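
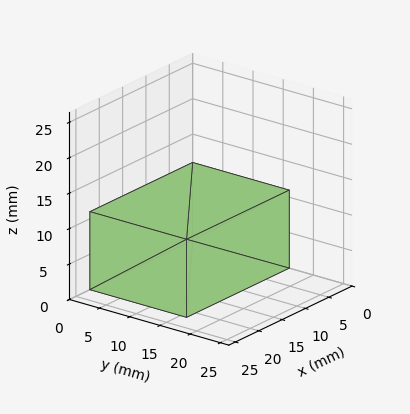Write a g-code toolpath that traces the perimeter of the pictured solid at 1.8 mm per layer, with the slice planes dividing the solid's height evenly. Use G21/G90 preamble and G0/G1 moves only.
Reading the render: the shape is a rectangular box, roughly 22 × 16 mm footprint and 11 mm tall (dimensions read to the nearest mm from the axis ticks). For the g-code, the solid's height is divided into equal slices at the stated Δz and each level perimeter traced with G1 moves after a G0 lift.

; perimeter-only toolpath
G21 ; units = mm
G90 ; absolute positioning
G28 ; home
; layer 1
G0 Z1.8
G0 X0.0 Y0.0
G1 X22.0 Y0.0
G1 X22.0 Y16.0
G1 X0.0 Y16.0
G1 X0.0 Y0.0
; layer 2
G0 Z3.7
G0 X0.0 Y0.0
G1 X22.0 Y0.0
G1 X22.0 Y16.0
G1 X0.0 Y16.0
G1 X0.0 Y0.0
; layer 3
G0 Z5.5
G0 X0.0 Y0.0
G1 X22.0 Y0.0
G1 X22.0 Y16.0
G1 X0.0 Y16.0
G1 X0.0 Y0.0
; layer 4
G0 Z7.3
G0 X0.0 Y0.0
G1 X22.0 Y0.0
G1 X22.0 Y16.0
G1 X0.0 Y16.0
G1 X0.0 Y0.0
; layer 5
G0 Z9.2
G0 X0.0 Y0.0
G1 X22.0 Y0.0
G1 X22.0 Y16.0
G1 X0.0 Y16.0
G1 X0.0 Y0.0
; layer 6
G0 Z11.0
G0 X0.0 Y0.0
G1 X22.0 Y0.0
G1 X22.0 Y16.0
G1 X0.0 Y16.0
G1 X0.0 Y0.0
M2 ; end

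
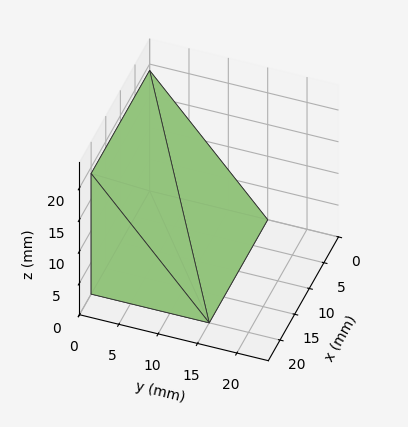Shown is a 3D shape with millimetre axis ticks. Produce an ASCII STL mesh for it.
Reading the render: the shape is a wedge (ramp): 20 × 15 mm base, rising to 19 mm along the y=0 edge and sloping linearly to z=0 at y=15 (dimensions read to the nearest mm from the axis ticks). For the STL, each face is triangulated and given an outward normal.

solid part
  facet normal 0.0000 0.0000 -1.0000
    outer loop
      vertex 20.00 15.00 0.00
      vertex 20.00 0.00 0.00
      vertex 0.00 0.00 0.00
    endloop
  endfacet
  facet normal 0.0000 0.0000 -1.0000
    outer loop
      vertex 0.00 15.00 0.00
      vertex 20.00 15.00 0.00
      vertex 0.00 0.00 0.00
    endloop
  endfacet
  facet normal 0.0000 -1.0000 0.0000
    outer loop
      vertex 0.00 0.00 0.00
      vertex 20.00 0.00 0.00
      vertex 20.00 0.00 19.00
    endloop
  endfacet
  facet normal 0.0000 -1.0000 0.0000
    outer loop
      vertex 0.00 0.00 0.00
      vertex 20.00 0.00 19.00
      vertex 0.00 0.00 19.00
    endloop
  endfacet
  facet normal 0.0000 0.7849 0.6196
    outer loop
      vertex 0.00 0.00 19.00
      vertex 20.00 0.00 19.00
      vertex 20.00 15.00 0.00
    endloop
  endfacet
  facet normal 0.0000 0.7849 0.6196
    outer loop
      vertex 0.00 0.00 19.00
      vertex 20.00 15.00 0.00
      vertex 0.00 15.00 0.00
    endloop
  endfacet
  facet normal -1.0000 0.0000 0.0000
    outer loop
      vertex 0.00 0.00 19.00
      vertex 0.00 15.00 0.00
      vertex 0.00 0.00 0.00
    endloop
  endfacet
  facet normal 1.0000 0.0000 0.0000
    outer loop
      vertex 20.00 0.00 0.00
      vertex 20.00 15.00 0.00
      vertex 20.00 0.00 19.00
    endloop
  endfacet
endsolid part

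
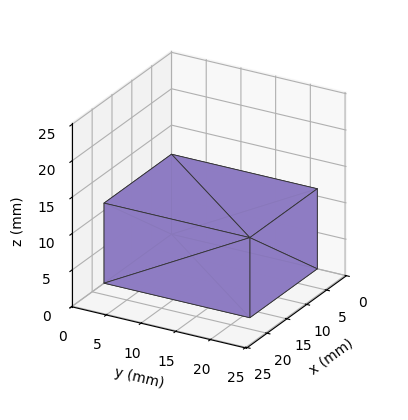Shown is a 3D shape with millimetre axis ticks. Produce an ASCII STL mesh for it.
Reading the render: the shape is a rectangular box, roughly 17 × 21 mm footprint and 11 mm tall (dimensions read to the nearest mm from the axis ticks). For the STL, each face is triangulated and given an outward normal.

solid part
  facet normal 0.0000 0.0000 -1.0000
    outer loop
      vertex 17.00 21.00 0.00
      vertex 17.00 0.00 0.00
      vertex 0.00 0.00 0.00
    endloop
  endfacet
  facet normal 0.0000 0.0000 -1.0000
    outer loop
      vertex 0.00 21.00 0.00
      vertex 17.00 21.00 0.00
      vertex 0.00 0.00 0.00
    endloop
  endfacet
  facet normal 0.0000 0.0000 1.0000
    outer loop
      vertex 0.00 0.00 11.00
      vertex 17.00 0.00 11.00
      vertex 17.00 21.00 11.00
    endloop
  endfacet
  facet normal 0.0000 0.0000 1.0000
    outer loop
      vertex 0.00 0.00 11.00
      vertex 17.00 21.00 11.00
      vertex 0.00 21.00 11.00
    endloop
  endfacet
  facet normal 0.0000 -1.0000 0.0000
    outer loop
      vertex 0.00 0.00 0.00
      vertex 17.00 0.00 0.00
      vertex 17.00 0.00 11.00
    endloop
  endfacet
  facet normal 0.0000 -1.0000 0.0000
    outer loop
      vertex 0.00 0.00 0.00
      vertex 17.00 0.00 11.00
      vertex 0.00 0.00 11.00
    endloop
  endfacet
  facet normal 0.0000 1.0000 0.0000
    outer loop
      vertex 17.00 21.00 11.00
      vertex 17.00 21.00 0.00
      vertex 0.00 21.00 0.00
    endloop
  endfacet
  facet normal 0.0000 1.0000 0.0000
    outer loop
      vertex 0.00 21.00 11.00
      vertex 17.00 21.00 11.00
      vertex 0.00 21.00 0.00
    endloop
  endfacet
  facet normal -1.0000 0.0000 0.0000
    outer loop
      vertex 0.00 21.00 11.00
      vertex 0.00 21.00 0.00
      vertex 0.00 0.00 0.00
    endloop
  endfacet
  facet normal -1.0000 0.0000 0.0000
    outer loop
      vertex 0.00 0.00 11.00
      vertex 0.00 21.00 11.00
      vertex 0.00 0.00 0.00
    endloop
  endfacet
  facet normal 1.0000 0.0000 0.0000
    outer loop
      vertex 17.00 0.00 0.00
      vertex 17.00 21.00 0.00
      vertex 17.00 21.00 11.00
    endloop
  endfacet
  facet normal 1.0000 0.0000 0.0000
    outer loop
      vertex 17.00 0.00 0.00
      vertex 17.00 21.00 11.00
      vertex 17.00 0.00 11.00
    endloop
  endfacet
endsolid part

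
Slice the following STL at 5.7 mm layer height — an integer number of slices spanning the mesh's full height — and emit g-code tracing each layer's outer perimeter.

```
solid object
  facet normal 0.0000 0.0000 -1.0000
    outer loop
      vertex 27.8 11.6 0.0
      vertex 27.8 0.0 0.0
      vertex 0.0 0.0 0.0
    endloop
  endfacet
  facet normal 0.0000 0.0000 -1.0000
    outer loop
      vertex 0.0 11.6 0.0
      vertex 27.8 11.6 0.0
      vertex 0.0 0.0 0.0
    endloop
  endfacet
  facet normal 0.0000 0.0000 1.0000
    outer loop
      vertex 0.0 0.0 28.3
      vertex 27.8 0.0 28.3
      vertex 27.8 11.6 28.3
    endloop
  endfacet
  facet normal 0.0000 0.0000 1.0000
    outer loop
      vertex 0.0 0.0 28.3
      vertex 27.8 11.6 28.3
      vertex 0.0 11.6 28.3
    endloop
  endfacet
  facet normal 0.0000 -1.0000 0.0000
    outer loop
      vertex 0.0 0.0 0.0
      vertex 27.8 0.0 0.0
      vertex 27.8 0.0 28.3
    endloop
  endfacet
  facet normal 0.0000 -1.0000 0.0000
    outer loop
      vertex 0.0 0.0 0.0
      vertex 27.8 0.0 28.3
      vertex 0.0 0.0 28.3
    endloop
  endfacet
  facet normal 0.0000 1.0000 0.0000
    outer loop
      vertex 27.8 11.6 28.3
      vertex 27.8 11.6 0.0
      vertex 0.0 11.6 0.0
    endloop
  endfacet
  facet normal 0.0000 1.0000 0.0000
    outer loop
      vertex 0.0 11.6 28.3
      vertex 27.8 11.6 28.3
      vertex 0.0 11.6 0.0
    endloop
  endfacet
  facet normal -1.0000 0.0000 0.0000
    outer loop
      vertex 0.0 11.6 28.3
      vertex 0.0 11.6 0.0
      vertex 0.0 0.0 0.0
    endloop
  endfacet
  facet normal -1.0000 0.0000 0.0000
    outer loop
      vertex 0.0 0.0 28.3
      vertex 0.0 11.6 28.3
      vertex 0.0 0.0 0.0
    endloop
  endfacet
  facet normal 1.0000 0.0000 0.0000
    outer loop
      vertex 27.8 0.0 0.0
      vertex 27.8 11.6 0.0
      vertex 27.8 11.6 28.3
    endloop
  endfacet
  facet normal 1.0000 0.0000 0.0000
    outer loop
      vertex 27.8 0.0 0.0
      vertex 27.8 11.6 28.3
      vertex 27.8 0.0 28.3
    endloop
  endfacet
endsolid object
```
; perimeter-only toolpath
G21 ; units = mm
G90 ; absolute positioning
G28 ; home
; layer 1
G0 Z5.7
G0 X0.0 Y0.0
G1 X27.8 Y0.0
G1 X27.8 Y11.6
G1 X0.0 Y11.6
G1 X0.0 Y0.0
; layer 2
G0 Z11.3
G0 X0.0 Y0.0
G1 X27.8 Y0.0
G1 X27.8 Y11.6
G1 X0.0 Y11.6
G1 X0.0 Y0.0
; layer 3
G0 Z17.0
G0 X0.0 Y0.0
G1 X27.8 Y0.0
G1 X27.8 Y11.6
G1 X0.0 Y11.6
G1 X0.0 Y0.0
; layer 4
G0 Z22.6
G0 X0.0 Y0.0
G1 X27.8 Y0.0
G1 X27.8 Y11.6
G1 X0.0 Y11.6
G1 X0.0 Y0.0
; layer 5
G0 Z28.3
G0 X0.0 Y0.0
G1 X27.8 Y0.0
G1 X27.8 Y11.6
G1 X0.0 Y11.6
G1 X0.0 Y0.0
M2 ; end

The solid is a rectangular box, roughly 27.8 × 11.6 mm footprint and 28.3 mm tall. Slicing at Δz = 5.7 mm — 5 equal slices spanning the solid's height, so layer i sits at z = i·h/5 — gives 5 non-empty perimeters. Each is a 4-segment closed polygon; G0 lifts to the layer z and rapids to the start vertex, then G1 traces the edges.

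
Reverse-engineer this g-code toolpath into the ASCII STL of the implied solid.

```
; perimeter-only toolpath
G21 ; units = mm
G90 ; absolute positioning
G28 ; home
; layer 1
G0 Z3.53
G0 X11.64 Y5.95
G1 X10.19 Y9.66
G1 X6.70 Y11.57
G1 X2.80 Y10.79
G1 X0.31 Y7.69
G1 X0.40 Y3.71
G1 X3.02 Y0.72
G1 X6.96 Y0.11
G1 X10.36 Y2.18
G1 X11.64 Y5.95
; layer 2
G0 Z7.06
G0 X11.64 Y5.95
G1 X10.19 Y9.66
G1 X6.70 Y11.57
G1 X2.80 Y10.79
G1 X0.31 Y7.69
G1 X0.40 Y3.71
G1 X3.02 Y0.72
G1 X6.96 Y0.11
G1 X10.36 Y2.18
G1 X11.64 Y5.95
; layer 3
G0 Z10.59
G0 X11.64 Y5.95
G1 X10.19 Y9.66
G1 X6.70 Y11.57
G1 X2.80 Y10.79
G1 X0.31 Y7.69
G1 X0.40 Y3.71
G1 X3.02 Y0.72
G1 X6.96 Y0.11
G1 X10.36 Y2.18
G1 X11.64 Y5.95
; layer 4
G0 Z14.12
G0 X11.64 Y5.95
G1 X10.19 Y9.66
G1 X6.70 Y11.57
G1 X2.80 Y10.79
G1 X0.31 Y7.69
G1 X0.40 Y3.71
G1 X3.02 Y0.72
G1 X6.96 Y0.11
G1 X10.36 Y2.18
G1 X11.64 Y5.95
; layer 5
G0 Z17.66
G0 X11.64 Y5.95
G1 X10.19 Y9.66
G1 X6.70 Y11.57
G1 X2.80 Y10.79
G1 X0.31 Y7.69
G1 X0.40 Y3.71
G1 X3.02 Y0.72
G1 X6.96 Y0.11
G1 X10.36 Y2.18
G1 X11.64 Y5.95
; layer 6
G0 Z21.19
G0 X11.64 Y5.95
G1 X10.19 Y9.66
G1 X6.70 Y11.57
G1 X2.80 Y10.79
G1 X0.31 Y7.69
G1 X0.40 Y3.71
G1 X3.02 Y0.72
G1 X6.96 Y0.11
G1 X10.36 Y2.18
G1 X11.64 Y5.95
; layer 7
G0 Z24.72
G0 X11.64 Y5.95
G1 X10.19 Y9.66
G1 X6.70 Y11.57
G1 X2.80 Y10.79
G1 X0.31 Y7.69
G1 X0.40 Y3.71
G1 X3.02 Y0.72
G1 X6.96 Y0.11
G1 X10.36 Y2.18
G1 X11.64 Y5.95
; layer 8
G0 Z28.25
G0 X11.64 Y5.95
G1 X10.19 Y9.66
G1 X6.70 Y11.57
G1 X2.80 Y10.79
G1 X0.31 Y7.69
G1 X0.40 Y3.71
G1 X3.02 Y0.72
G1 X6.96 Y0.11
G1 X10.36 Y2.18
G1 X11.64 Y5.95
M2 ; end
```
solid part
  facet normal 0.0000 0.0000 -1.0000
    outer loop
      vertex 6.70 11.57 0.00
      vertex 10.19 9.66 0.00
      vertex 11.64 5.95 0.00
    endloop
  endfacet
  facet normal 0.0000 0.0000 -1.0000
    outer loop
      vertex 2.80 10.79 0.00
      vertex 6.70 11.57 0.00
      vertex 11.64 5.95 0.00
    endloop
  endfacet
  facet normal 0.0000 0.0000 -1.0000
    outer loop
      vertex 0.31 7.69 0.00
      vertex 2.80 10.79 0.00
      vertex 11.64 5.95 0.00
    endloop
  endfacet
  facet normal 0.0000 0.0000 -1.0000
    outer loop
      vertex 0.40 3.71 0.00
      vertex 0.31 7.69 0.00
      vertex 11.64 5.95 0.00
    endloop
  endfacet
  facet normal 0.0000 0.0000 -1.0000
    outer loop
      vertex 3.02 0.72 0.00
      vertex 0.40 3.71 0.00
      vertex 11.64 5.95 0.00
    endloop
  endfacet
  facet normal 0.0000 0.0000 -1.0000
    outer loop
      vertex 6.96 0.11 0.00
      vertex 3.02 0.72 0.00
      vertex 11.64 5.95 0.00
    endloop
  endfacet
  facet normal 0.0000 0.0000 -1.0000
    outer loop
      vertex 10.36 2.18 0.00
      vertex 6.96 0.11 0.00
      vertex 11.64 5.95 0.00
    endloop
  endfacet
  facet normal 0.0000 0.0000 1.0000
    outer loop
      vertex 11.64 5.95 28.25
      vertex 10.19 9.66 28.25
      vertex 6.70 11.57 28.25
    endloop
  endfacet
  facet normal 0.0000 0.0000 1.0000
    outer loop
      vertex 11.64 5.95 28.25
      vertex 6.70 11.57 28.25
      vertex 2.80 10.79 28.25
    endloop
  endfacet
  facet normal 0.0000 0.0000 1.0000
    outer loop
      vertex 11.64 5.95 28.25
      vertex 2.80 10.79 28.25
      vertex 0.31 7.69 28.25
    endloop
  endfacet
  facet normal 0.0000 0.0000 1.0000
    outer loop
      vertex 11.64 5.95 28.25
      vertex 0.31 7.69 28.25
      vertex 0.40 3.71 28.25
    endloop
  endfacet
  facet normal 0.0000 0.0000 1.0000
    outer loop
      vertex 11.64 5.95 28.25
      vertex 0.40 3.71 28.25
      vertex 3.02 0.72 28.25
    endloop
  endfacet
  facet normal 0.0000 0.0000 1.0000
    outer loop
      vertex 11.64 5.95 28.25
      vertex 3.02 0.72 28.25
      vertex 6.96 0.11 28.25
    endloop
  endfacet
  facet normal 0.0000 0.0000 1.0000
    outer loop
      vertex 11.64 5.95 28.25
      vertex 6.96 0.11 28.25
      vertex 10.36 2.18 28.25
    endloop
  endfacet
  facet normal 0.9314 0.3640 0.0000
    outer loop
      vertex 11.64 5.95 0.00
      vertex 10.19 9.66 0.00
      vertex 10.19 9.66 28.25
    endloop
  endfacet
  facet normal 0.9314 0.3640 0.0000
    outer loop
      vertex 11.64 5.95 0.00
      vertex 10.19 9.66 28.25
      vertex 11.64 5.95 28.25
    endloop
  endfacet
  facet normal 0.4801 0.8772 0.0000
    outer loop
      vertex 10.19 9.66 0.00
      vertex 6.70 11.57 0.00
      vertex 6.70 11.57 28.25
    endloop
  endfacet
  facet normal 0.4801 0.8772 0.0000
    outer loop
      vertex 10.19 9.66 0.00
      vertex 6.70 11.57 28.25
      vertex 10.19 9.66 28.25
    endloop
  endfacet
  facet normal -0.1961 0.9806 0.0000
    outer loop
      vertex 6.70 11.57 0.00
      vertex 2.80 10.79 0.00
      vertex 2.80 10.79 28.25
    endloop
  endfacet
  facet normal -0.1961 0.9806 0.0000
    outer loop
      vertex 6.70 11.57 0.00
      vertex 2.80 10.79 28.25
      vertex 6.70 11.57 28.25
    endloop
  endfacet
  facet normal -0.7796 0.6262 0.0000
    outer loop
      vertex 2.80 10.79 0.00
      vertex 0.31 7.69 0.00
      vertex 0.31 7.69 28.25
    endloop
  endfacet
  facet normal -0.7796 0.6262 0.0000
    outer loop
      vertex 2.80 10.79 0.00
      vertex 0.31 7.69 28.25
      vertex 2.80 10.79 28.25
    endloop
  endfacet
  facet normal -0.9997 -0.0226 0.0000
    outer loop
      vertex 0.31 7.69 0.00
      vertex 0.40 3.71 0.00
      vertex 0.40 3.71 28.25
    endloop
  endfacet
  facet normal -0.9997 -0.0226 0.0000
    outer loop
      vertex 0.31 7.69 0.00
      vertex 0.40 3.71 28.25
      vertex 0.31 7.69 28.25
    endloop
  endfacet
  facet normal -0.7521 -0.6590 0.0000
    outer loop
      vertex 0.40 3.71 0.00
      vertex 3.02 0.72 0.00
      vertex 3.02 0.72 28.25
    endloop
  endfacet
  facet normal -0.7521 -0.6590 0.0000
    outer loop
      vertex 0.40 3.71 0.00
      vertex 3.02 0.72 28.25
      vertex 0.40 3.71 28.25
    endloop
  endfacet
  facet normal -0.1530 -0.9882 0.0000
    outer loop
      vertex 3.02 0.72 0.00
      vertex 6.96 0.11 0.00
      vertex 6.96 0.11 28.25
    endloop
  endfacet
  facet normal -0.1530 -0.9882 0.0000
    outer loop
      vertex 3.02 0.72 0.00
      vertex 6.96 0.11 28.25
      vertex 3.02 0.72 28.25
    endloop
  endfacet
  facet normal 0.5200 -0.8542 0.0000
    outer loop
      vertex 6.96 0.11 0.00
      vertex 10.36 2.18 0.00
      vertex 10.36 2.18 28.25
    endloop
  endfacet
  facet normal 0.5200 -0.8542 0.0000
    outer loop
      vertex 6.96 0.11 0.00
      vertex 10.36 2.18 28.25
      vertex 6.96 0.11 28.25
    endloop
  endfacet
  facet normal 0.9469 -0.3215 0.0000
    outer loop
      vertex 10.36 2.18 0.00
      vertex 11.64 5.95 0.00
      vertex 11.64 5.95 28.25
    endloop
  endfacet
  facet normal 0.9469 -0.3215 0.0000
    outer loop
      vertex 10.36 2.18 0.00
      vertex 11.64 5.95 28.25
      vertex 10.36 2.18 28.25
    endloop
  endfacet
endsolid part

The G0 Z moves step by Δz≈3.53 mm. Every layer's G1 loop is the same polygon, so the solid is a straight extrusion of it from z=0 to z≈28.2. Closing with flat bottom and top caps and triangulating gives 32 facets — a regular 9-sided prism (a cylinder approximated with 9 flat sides), circumscribed radius ≈ 5.82 mm, height ≈ 28.2 mm.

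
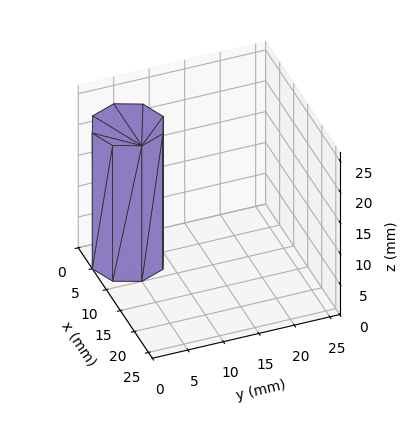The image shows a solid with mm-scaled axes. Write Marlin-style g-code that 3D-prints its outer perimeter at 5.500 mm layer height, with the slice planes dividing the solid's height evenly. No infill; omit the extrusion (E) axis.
Reading the render: the shape is a regular 8-sided prism (a cylinder approximated with 8 flat sides), circumscribed radius ≈ 5 mm, height ≈ 22 mm (dimensions read to the nearest mm from the axis ticks). For the g-code, the solid's height is divided into equal slices at the stated Δz and each level perimeter traced with G1 moves after a G0 lift.

; perimeter-only toolpath
G21 ; units = mm
G90 ; absolute positioning
G28 ; home
; layer 1
G0 Z5.500
G0 X10.000 Y5.000
G1 X8.536 Y8.536
G1 X5.000 Y10.000
G1 X1.464 Y8.536
G1 X0.000 Y5.000
G1 X1.464 Y1.464
G1 X5.000 Y0.000
G1 X8.536 Y1.464
G1 X10.000 Y5.000
; layer 2
G0 Z11.000
G0 X10.000 Y5.000
G1 X8.536 Y8.536
G1 X5.000 Y10.000
G1 X1.464 Y8.536
G1 X0.000 Y5.000
G1 X1.464 Y1.464
G1 X5.000 Y0.000
G1 X8.536 Y1.464
G1 X10.000 Y5.000
; layer 3
G0 Z16.500
G0 X10.000 Y5.000
G1 X8.536 Y8.536
G1 X5.000 Y10.000
G1 X1.464 Y8.536
G1 X0.000 Y5.000
G1 X1.464 Y1.464
G1 X5.000 Y0.000
G1 X8.536 Y1.464
G1 X10.000 Y5.000
; layer 4
G0 Z22.000
G0 X10.000 Y5.000
G1 X8.536 Y8.536
G1 X5.000 Y10.000
G1 X1.464 Y8.536
G1 X0.000 Y5.000
G1 X1.464 Y1.464
G1 X5.000 Y0.000
G1 X8.536 Y1.464
G1 X10.000 Y5.000
M2 ; end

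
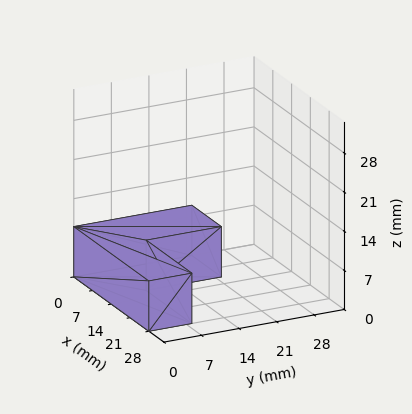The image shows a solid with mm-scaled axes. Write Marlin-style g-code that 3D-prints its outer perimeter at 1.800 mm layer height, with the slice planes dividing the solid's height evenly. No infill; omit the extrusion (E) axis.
Reading the render: the shape is an L-shaped prism: outer 28 × 22 mm, arm thicknesses ≈ 8 mm (horizontal) and 11 mm (vertical), extruded 9 mm in z (dimensions read to the nearest mm from the axis ticks). For the g-code, the solid's height is divided into equal slices at the stated Δz and each level perimeter traced with G1 moves after a G0 lift.

; perimeter-only toolpath
G21 ; units = mm
G90 ; absolute positioning
G28 ; home
; layer 1
G0 Z1.800
G0 X0.000 Y0.000
G1 X28.000 Y0.000
G1 X28.000 Y8.000
G1 X11.000 Y8.000
G1 X11.000 Y22.000
G1 X0.000 Y22.000
G1 X0.000 Y0.000
; layer 2
G0 Z3.600
G0 X0.000 Y0.000
G1 X28.000 Y0.000
G1 X28.000 Y8.000
G1 X11.000 Y8.000
G1 X11.000 Y22.000
G1 X0.000 Y22.000
G1 X0.000 Y0.000
; layer 3
G0 Z5.400
G0 X0.000 Y0.000
G1 X28.000 Y0.000
G1 X28.000 Y8.000
G1 X11.000 Y8.000
G1 X11.000 Y22.000
G1 X0.000 Y22.000
G1 X0.000 Y0.000
; layer 4
G0 Z7.200
G0 X0.000 Y0.000
G1 X28.000 Y0.000
G1 X28.000 Y8.000
G1 X11.000 Y8.000
G1 X11.000 Y22.000
G1 X0.000 Y22.000
G1 X0.000 Y0.000
; layer 5
G0 Z9.000
G0 X0.000 Y0.000
G1 X28.000 Y0.000
G1 X28.000 Y8.000
G1 X11.000 Y8.000
G1 X11.000 Y22.000
G1 X0.000 Y22.000
G1 X0.000 Y0.000
M2 ; end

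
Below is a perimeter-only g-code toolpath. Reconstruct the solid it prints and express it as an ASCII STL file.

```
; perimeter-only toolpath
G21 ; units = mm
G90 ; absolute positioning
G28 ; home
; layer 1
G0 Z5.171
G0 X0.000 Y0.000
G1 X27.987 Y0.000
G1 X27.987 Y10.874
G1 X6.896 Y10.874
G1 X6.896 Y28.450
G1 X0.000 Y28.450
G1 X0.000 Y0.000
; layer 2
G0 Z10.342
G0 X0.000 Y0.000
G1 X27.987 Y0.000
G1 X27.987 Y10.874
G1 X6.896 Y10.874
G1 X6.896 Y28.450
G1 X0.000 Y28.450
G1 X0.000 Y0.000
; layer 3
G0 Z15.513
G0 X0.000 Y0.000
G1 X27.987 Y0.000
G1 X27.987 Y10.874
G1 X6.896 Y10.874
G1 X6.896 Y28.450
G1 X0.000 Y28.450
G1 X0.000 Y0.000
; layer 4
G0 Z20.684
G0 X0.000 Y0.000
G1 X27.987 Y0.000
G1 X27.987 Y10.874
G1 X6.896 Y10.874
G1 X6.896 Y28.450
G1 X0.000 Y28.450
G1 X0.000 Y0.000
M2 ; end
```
solid part
  facet normal 0.0000 0.0000 -1.0000
    outer loop
      vertex 27.987 10.874 0.000
      vertex 27.987 0.000 0.000
      vertex 0.000 0.000 0.000
    endloop
  endfacet
  facet normal 0.0000 0.0000 -1.0000
    outer loop
      vertex 6.896 10.874 0.000
      vertex 27.987 10.874 0.000
      vertex 0.000 0.000 0.000
    endloop
  endfacet
  facet normal 0.0000 0.0000 -1.0000
    outer loop
      vertex 6.896 28.450 0.000
      vertex 6.896 10.874 0.000
      vertex 0.000 0.000 0.000
    endloop
  endfacet
  facet normal 0.0000 0.0000 -1.0000
    outer loop
      vertex 0.000 28.450 0.000
      vertex 6.896 28.450 0.000
      vertex 0.000 0.000 0.000
    endloop
  endfacet
  facet normal 0.0000 0.0000 1.0000
    outer loop
      vertex 0.000 0.000 20.684
      vertex 27.987 0.000 20.684
      vertex 27.987 10.874 20.684
    endloop
  endfacet
  facet normal 0.0000 0.0000 1.0000
    outer loop
      vertex 0.000 0.000 20.684
      vertex 27.987 10.874 20.684
      vertex 6.896 10.874 20.684
    endloop
  endfacet
  facet normal 0.0000 0.0000 1.0000
    outer loop
      vertex 0.000 0.000 20.684
      vertex 6.896 10.874 20.684
      vertex 6.896 28.450 20.684
    endloop
  endfacet
  facet normal 0.0000 0.0000 1.0000
    outer loop
      vertex 0.000 0.000 20.684
      vertex 6.896 28.450 20.684
      vertex 0.000 28.450 20.684
    endloop
  endfacet
  facet normal 0.0000 -1.0000 0.0000
    outer loop
      vertex 0.000 0.000 0.000
      vertex 27.987 0.000 0.000
      vertex 27.987 0.000 20.684
    endloop
  endfacet
  facet normal 0.0000 -1.0000 0.0000
    outer loop
      vertex 0.000 0.000 0.000
      vertex 27.987 0.000 20.684
      vertex 0.000 0.000 20.684
    endloop
  endfacet
  facet normal 1.0000 0.0000 0.0000
    outer loop
      vertex 27.987 0.000 0.000
      vertex 27.987 10.874 0.000
      vertex 27.987 10.874 20.684
    endloop
  endfacet
  facet normal 1.0000 0.0000 0.0000
    outer loop
      vertex 27.987 0.000 0.000
      vertex 27.987 10.874 20.684
      vertex 27.987 0.000 20.684
    endloop
  endfacet
  facet normal 0.0000 1.0000 0.0000
    outer loop
      vertex 27.987 10.874 0.000
      vertex 6.896 10.874 0.000
      vertex 6.896 10.874 20.684
    endloop
  endfacet
  facet normal 0.0000 1.0000 0.0000
    outer loop
      vertex 27.987 10.874 0.000
      vertex 6.896 10.874 20.684
      vertex 27.987 10.874 20.684
    endloop
  endfacet
  facet normal 1.0000 0.0000 0.0000
    outer loop
      vertex 6.896 10.874 0.000
      vertex 6.896 28.450 0.000
      vertex 6.896 28.450 20.684
    endloop
  endfacet
  facet normal 1.0000 0.0000 0.0000
    outer loop
      vertex 6.896 10.874 0.000
      vertex 6.896 28.450 20.684
      vertex 6.896 10.874 20.684
    endloop
  endfacet
  facet normal 0.0000 1.0000 0.0000
    outer loop
      vertex 6.896 28.450 0.000
      vertex 0.000 28.450 0.000
      vertex 0.000 28.450 20.684
    endloop
  endfacet
  facet normal 0.0000 1.0000 0.0000
    outer loop
      vertex 6.896 28.450 0.000
      vertex 0.000 28.450 20.684
      vertex 6.896 28.450 20.684
    endloop
  endfacet
  facet normal -1.0000 0.0000 0.0000
    outer loop
      vertex 0.000 28.450 0.000
      vertex 0.000 0.000 0.000
      vertex 0.000 0.000 20.684
    endloop
  endfacet
  facet normal -1.0000 0.0000 0.0000
    outer loop
      vertex 0.000 28.450 0.000
      vertex 0.000 0.000 20.684
      vertex 0.000 28.450 20.684
    endloop
  endfacet
endsolid part

The G0 Z moves step by Δz≈5.171 mm. Every layer's G1 loop is the same polygon, so the solid is a straight extrusion of it from z=0 to z≈20.7. Closing with flat bottom and top caps and triangulating gives 20 facets — an L-shaped prism: outer 28 × 28.4 mm, arm thicknesses ≈ 10.9 mm (horizontal) and 6.9 mm (vertical), extruded 20.7 mm in z.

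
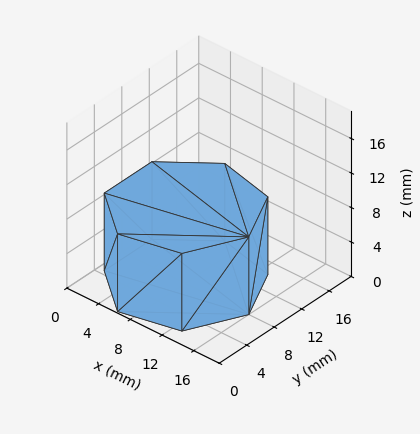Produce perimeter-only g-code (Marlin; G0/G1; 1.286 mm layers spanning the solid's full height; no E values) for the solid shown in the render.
Reading the render: the shape is a regular 7-sided prism (a cylinder approximated with 7 flat sides), circumscribed radius ≈ 8 mm, height ≈ 9 mm (dimensions read to the nearest mm from the axis ticks). For the g-code, the solid's height is divided into equal slices at the stated Δz and each level perimeter traced with G1 moves after a G0 lift.

; perimeter-only toolpath
G21 ; units = mm
G90 ; absolute positioning
G28 ; home
; layer 1
G0 Z1.286
G0 X16.000 Y8.000
G1 X12.988 Y14.255
G1 X6.220 Y15.799
G1 X0.792 Y11.471
G1 X0.792 Y4.529
G1 X6.220 Y0.201
G1 X12.988 Y1.745
G1 X16.000 Y8.000
; layer 2
G0 Z2.571
G0 X16.000 Y8.000
G1 X12.988 Y14.255
G1 X6.220 Y15.799
G1 X0.792 Y11.471
G1 X0.792 Y4.529
G1 X6.220 Y0.201
G1 X12.988 Y1.745
G1 X16.000 Y8.000
; layer 3
G0 Z3.857
G0 X16.000 Y8.000
G1 X12.988 Y14.255
G1 X6.220 Y15.799
G1 X0.792 Y11.471
G1 X0.792 Y4.529
G1 X6.220 Y0.201
G1 X12.988 Y1.745
G1 X16.000 Y8.000
; layer 4
G0 Z5.143
G0 X16.000 Y8.000
G1 X12.988 Y14.255
G1 X6.220 Y15.799
G1 X0.792 Y11.471
G1 X0.792 Y4.529
G1 X6.220 Y0.201
G1 X12.988 Y1.745
G1 X16.000 Y8.000
; layer 5
G0 Z6.429
G0 X16.000 Y8.000
G1 X12.988 Y14.255
G1 X6.220 Y15.799
G1 X0.792 Y11.471
G1 X0.792 Y4.529
G1 X6.220 Y0.201
G1 X12.988 Y1.745
G1 X16.000 Y8.000
; layer 6
G0 Z7.714
G0 X16.000 Y8.000
G1 X12.988 Y14.255
G1 X6.220 Y15.799
G1 X0.792 Y11.471
G1 X0.792 Y4.529
G1 X6.220 Y0.201
G1 X12.988 Y1.745
G1 X16.000 Y8.000
; layer 7
G0 Z9.000
G0 X16.000 Y8.000
G1 X12.988 Y14.255
G1 X6.220 Y15.799
G1 X0.792 Y11.471
G1 X0.792 Y4.529
G1 X6.220 Y0.201
G1 X12.988 Y1.745
G1 X16.000 Y8.000
M2 ; end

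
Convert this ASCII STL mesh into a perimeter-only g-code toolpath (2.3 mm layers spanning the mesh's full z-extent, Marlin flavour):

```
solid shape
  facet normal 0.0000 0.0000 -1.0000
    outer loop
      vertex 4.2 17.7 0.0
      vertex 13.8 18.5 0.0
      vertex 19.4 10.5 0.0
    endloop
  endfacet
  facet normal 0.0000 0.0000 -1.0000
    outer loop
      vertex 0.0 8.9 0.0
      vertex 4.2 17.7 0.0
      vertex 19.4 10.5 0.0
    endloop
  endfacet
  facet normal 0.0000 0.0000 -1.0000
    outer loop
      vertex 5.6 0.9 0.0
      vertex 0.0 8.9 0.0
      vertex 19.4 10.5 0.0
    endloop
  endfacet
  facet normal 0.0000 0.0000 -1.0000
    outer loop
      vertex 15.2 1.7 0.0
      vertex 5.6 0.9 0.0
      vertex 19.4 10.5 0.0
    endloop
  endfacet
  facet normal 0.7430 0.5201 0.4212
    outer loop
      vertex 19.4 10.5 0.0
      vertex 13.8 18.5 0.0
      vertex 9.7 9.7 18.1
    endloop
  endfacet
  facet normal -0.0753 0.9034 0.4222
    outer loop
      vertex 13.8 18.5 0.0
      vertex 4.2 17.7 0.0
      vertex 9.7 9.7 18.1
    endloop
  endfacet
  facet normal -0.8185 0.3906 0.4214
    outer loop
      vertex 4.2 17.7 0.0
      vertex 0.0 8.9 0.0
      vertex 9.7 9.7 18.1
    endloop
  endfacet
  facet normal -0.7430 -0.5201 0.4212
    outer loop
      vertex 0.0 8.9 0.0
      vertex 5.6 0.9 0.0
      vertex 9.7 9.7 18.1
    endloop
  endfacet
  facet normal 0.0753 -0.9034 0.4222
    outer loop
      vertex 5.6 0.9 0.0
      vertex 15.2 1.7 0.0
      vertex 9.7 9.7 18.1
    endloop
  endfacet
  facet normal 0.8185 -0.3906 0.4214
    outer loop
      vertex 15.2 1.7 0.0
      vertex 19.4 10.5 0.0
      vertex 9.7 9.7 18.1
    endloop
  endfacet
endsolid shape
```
; perimeter-only toolpath
G21 ; units = mm
G90 ; absolute positioning
G28 ; home
; layer 1
G0 Z2.3
G0 X18.2 Y10.4
G1 X13.3 Y17.4
G1 X4.9 Y16.7
G1 X1.2 Y9.0
G1 X6.1 Y2.0
G1 X14.5 Y2.7
G1 X18.2 Y10.4
; layer 2
G0 Z4.5
G0 X17.0 Y10.3
G1 X12.8 Y16.3
G1 X5.6 Y15.7
G1 X2.4 Y9.1
G1 X6.6 Y3.1
G1 X13.8 Y3.7
G1 X17.0 Y10.3
; layer 3
G0 Z6.8
G0 X15.8 Y10.2
G1 X12.3 Y15.2
G1 X6.3 Y14.7
G1 X3.6 Y9.2
G1 X7.1 Y4.2
G1 X13.1 Y4.7
G1 X15.8 Y10.2
; layer 4
G0 Z9.1
G0 X14.5 Y10.1
G1 X11.8 Y14.1
G1 X6.9 Y13.7
G1 X4.8 Y9.3
G1 X7.6 Y5.3
G1 X12.4 Y5.7
G1 X14.5 Y10.1
; layer 5
G0 Z11.3
G0 X13.3 Y10.0
G1 X11.2 Y13.0
G1 X7.6 Y12.7
G1 X6.1 Y9.4
G1 X8.2 Y6.4
G1 X11.8 Y6.7
G1 X13.3 Y10.0
; layer 6
G0 Z13.6
G0 X12.1 Y9.9
G1 X10.7 Y11.9
G1 X8.3 Y11.7
G1 X7.3 Y9.5
G1 X8.7 Y7.5
G1 X11.1 Y7.7
G1 X12.1 Y9.9
; layer 7
G0 Z15.8
G0 X10.9 Y9.8
G1 X10.2 Y10.8
G1 X9.0 Y10.7
G1 X8.5 Y9.6
G1 X9.2 Y8.6
G1 X10.4 Y8.7
G1 X10.9 Y9.8
M2 ; end

The solid is a regular 6-sided pyramid, base circumscribed radius ≈ 9.7 mm, apex at z ≈ 18.1 mm. Slicing at Δz = 2.3 mm — 8 equal slices spanning the solid's height, so layer i sits at z = i·h/8 — gives 7 non-empty perimeters. Each is a 6-segment closed polygon; G0 lifts to the layer z and rapids to the start vertex, then G1 traces the edges. The cross-section shrinks linearly with z (the slice at the apex is degenerate and omitted).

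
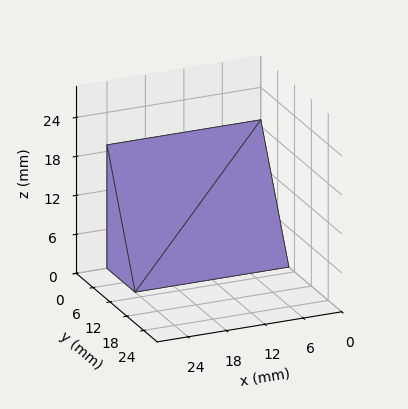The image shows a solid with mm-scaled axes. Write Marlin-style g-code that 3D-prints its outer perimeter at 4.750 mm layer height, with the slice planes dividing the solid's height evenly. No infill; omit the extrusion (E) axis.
Reading the render: the shape is a wedge (ramp): 24 × 10 mm base, rising to 19 mm along the y=0 edge and sloping linearly to z=0 at y=10 (dimensions read to the nearest mm from the axis ticks). For the g-code, the solid's height is divided into equal slices at the stated Δz and each level perimeter traced with G1 moves after a G0 lift.

; perimeter-only toolpath
G21 ; units = mm
G90 ; absolute positioning
G28 ; home
; layer 1
G0 Z4.750
G0 X0.000 Y0.000
G1 X24.000 Y0.000
G1 X24.000 Y7.500
G1 X0.000 Y7.500
G1 X0.000 Y0.000
; layer 2
G0 Z9.500
G0 X0.000 Y0.000
G1 X24.000 Y0.000
G1 X24.000 Y5.000
G1 X0.000 Y5.000
G1 X0.000 Y0.000
; layer 3
G0 Z14.250
G0 X0.000 Y0.000
G1 X24.000 Y0.000
G1 X24.000 Y2.500
G1 X0.000 Y2.500
G1 X0.000 Y0.000
M2 ; end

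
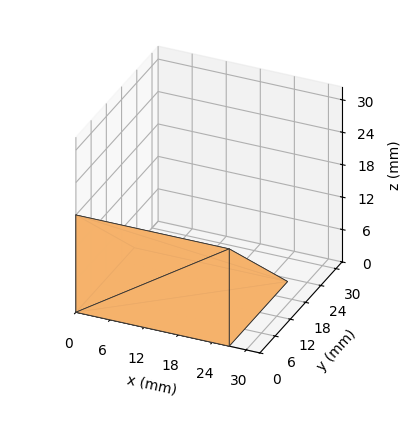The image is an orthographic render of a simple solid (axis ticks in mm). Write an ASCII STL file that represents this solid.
Reading the render: the shape is a wedge (ramp): 27 × 23 mm base, rising to 18 mm along the y=0 edge and sloping linearly to z=0 at y=23 (dimensions read to the nearest mm from the axis ticks). For the STL, each face is triangulated and given an outward normal.

solid part
  facet normal 0.0000 0.0000 -1.0000
    outer loop
      vertex 27.00 23.00 0.00
      vertex 27.00 0.00 0.00
      vertex 0.00 0.00 0.00
    endloop
  endfacet
  facet normal 0.0000 0.0000 -1.0000
    outer loop
      vertex 0.00 23.00 0.00
      vertex 27.00 23.00 0.00
      vertex 0.00 0.00 0.00
    endloop
  endfacet
  facet normal 0.0000 -1.0000 0.0000
    outer loop
      vertex 0.00 0.00 0.00
      vertex 27.00 0.00 0.00
      vertex 27.00 0.00 18.00
    endloop
  endfacet
  facet normal 0.0000 -1.0000 0.0000
    outer loop
      vertex 0.00 0.00 0.00
      vertex 27.00 0.00 18.00
      vertex 0.00 0.00 18.00
    endloop
  endfacet
  facet normal 0.0000 0.6163 0.7875
    outer loop
      vertex 0.00 0.00 18.00
      vertex 27.00 0.00 18.00
      vertex 27.00 23.00 0.00
    endloop
  endfacet
  facet normal 0.0000 0.6163 0.7875
    outer loop
      vertex 0.00 0.00 18.00
      vertex 27.00 23.00 0.00
      vertex 0.00 23.00 0.00
    endloop
  endfacet
  facet normal -1.0000 0.0000 0.0000
    outer loop
      vertex 0.00 0.00 18.00
      vertex 0.00 23.00 0.00
      vertex 0.00 0.00 0.00
    endloop
  endfacet
  facet normal 1.0000 0.0000 0.0000
    outer loop
      vertex 27.00 0.00 0.00
      vertex 27.00 23.00 0.00
      vertex 27.00 0.00 18.00
    endloop
  endfacet
endsolid part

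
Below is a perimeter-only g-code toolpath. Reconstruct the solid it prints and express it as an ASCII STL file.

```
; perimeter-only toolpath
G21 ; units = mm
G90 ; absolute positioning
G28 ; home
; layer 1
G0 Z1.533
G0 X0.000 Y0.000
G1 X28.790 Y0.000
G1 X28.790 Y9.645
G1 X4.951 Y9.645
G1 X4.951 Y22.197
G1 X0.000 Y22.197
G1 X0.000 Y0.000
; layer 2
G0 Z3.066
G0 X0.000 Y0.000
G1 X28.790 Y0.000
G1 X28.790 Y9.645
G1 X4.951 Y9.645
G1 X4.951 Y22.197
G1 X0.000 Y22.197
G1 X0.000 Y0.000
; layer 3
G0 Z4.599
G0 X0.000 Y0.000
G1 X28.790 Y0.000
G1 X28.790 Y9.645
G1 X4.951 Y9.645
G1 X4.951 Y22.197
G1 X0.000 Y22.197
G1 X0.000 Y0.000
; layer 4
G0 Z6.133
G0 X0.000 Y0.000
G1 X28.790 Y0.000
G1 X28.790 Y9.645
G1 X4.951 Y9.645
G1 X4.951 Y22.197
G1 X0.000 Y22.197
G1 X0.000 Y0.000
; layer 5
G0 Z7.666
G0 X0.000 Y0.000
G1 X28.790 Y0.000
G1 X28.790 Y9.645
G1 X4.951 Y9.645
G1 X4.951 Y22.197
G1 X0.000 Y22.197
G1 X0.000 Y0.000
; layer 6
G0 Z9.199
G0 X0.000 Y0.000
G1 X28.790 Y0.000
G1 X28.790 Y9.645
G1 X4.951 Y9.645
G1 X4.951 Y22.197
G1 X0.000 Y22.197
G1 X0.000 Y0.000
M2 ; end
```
solid part
  facet normal 0.0000 0.0000 -1.0000
    outer loop
      vertex 28.790 9.645 0.000
      vertex 28.790 0.000 0.000
      vertex 0.000 0.000 0.000
    endloop
  endfacet
  facet normal 0.0000 0.0000 -1.0000
    outer loop
      vertex 4.951 9.645 0.000
      vertex 28.790 9.645 0.000
      vertex 0.000 0.000 0.000
    endloop
  endfacet
  facet normal 0.0000 0.0000 -1.0000
    outer loop
      vertex 4.951 22.197 0.000
      vertex 4.951 9.645 0.000
      vertex 0.000 0.000 0.000
    endloop
  endfacet
  facet normal 0.0000 0.0000 -1.0000
    outer loop
      vertex 0.000 22.197 0.000
      vertex 4.951 22.197 0.000
      vertex 0.000 0.000 0.000
    endloop
  endfacet
  facet normal 0.0000 0.0000 1.0000
    outer loop
      vertex 0.000 0.000 9.199
      vertex 28.790 0.000 9.199
      vertex 28.790 9.645 9.199
    endloop
  endfacet
  facet normal 0.0000 0.0000 1.0000
    outer loop
      vertex 0.000 0.000 9.199
      vertex 28.790 9.645 9.199
      vertex 4.951 9.645 9.199
    endloop
  endfacet
  facet normal 0.0000 0.0000 1.0000
    outer loop
      vertex 0.000 0.000 9.199
      vertex 4.951 9.645 9.199
      vertex 4.951 22.197 9.199
    endloop
  endfacet
  facet normal 0.0000 0.0000 1.0000
    outer loop
      vertex 0.000 0.000 9.199
      vertex 4.951 22.197 9.199
      vertex 0.000 22.197 9.199
    endloop
  endfacet
  facet normal 0.0000 -1.0000 0.0000
    outer loop
      vertex 0.000 0.000 0.000
      vertex 28.790 0.000 0.000
      vertex 28.790 0.000 9.199
    endloop
  endfacet
  facet normal 0.0000 -1.0000 0.0000
    outer loop
      vertex 0.000 0.000 0.000
      vertex 28.790 0.000 9.199
      vertex 0.000 0.000 9.199
    endloop
  endfacet
  facet normal 1.0000 0.0000 0.0000
    outer loop
      vertex 28.790 0.000 0.000
      vertex 28.790 9.645 0.000
      vertex 28.790 9.645 9.199
    endloop
  endfacet
  facet normal 1.0000 0.0000 0.0000
    outer loop
      vertex 28.790 0.000 0.000
      vertex 28.790 9.645 9.199
      vertex 28.790 0.000 9.199
    endloop
  endfacet
  facet normal 0.0000 1.0000 0.0000
    outer loop
      vertex 28.790 9.645 0.000
      vertex 4.951 9.645 0.000
      vertex 4.951 9.645 9.199
    endloop
  endfacet
  facet normal 0.0000 1.0000 0.0000
    outer loop
      vertex 28.790 9.645 0.000
      vertex 4.951 9.645 9.199
      vertex 28.790 9.645 9.199
    endloop
  endfacet
  facet normal 1.0000 0.0000 0.0000
    outer loop
      vertex 4.951 9.645 0.000
      vertex 4.951 22.197 0.000
      vertex 4.951 22.197 9.199
    endloop
  endfacet
  facet normal 1.0000 0.0000 0.0000
    outer loop
      vertex 4.951 9.645 0.000
      vertex 4.951 22.197 9.199
      vertex 4.951 9.645 9.199
    endloop
  endfacet
  facet normal 0.0000 1.0000 0.0000
    outer loop
      vertex 4.951 22.197 0.000
      vertex 0.000 22.197 0.000
      vertex 0.000 22.197 9.199
    endloop
  endfacet
  facet normal 0.0000 1.0000 0.0000
    outer loop
      vertex 4.951 22.197 0.000
      vertex 0.000 22.197 9.199
      vertex 4.951 22.197 9.199
    endloop
  endfacet
  facet normal -1.0000 0.0000 0.0000
    outer loop
      vertex 0.000 22.197 0.000
      vertex 0.000 0.000 0.000
      vertex 0.000 0.000 9.199
    endloop
  endfacet
  facet normal -1.0000 0.0000 0.0000
    outer loop
      vertex 0.000 22.197 0.000
      vertex 0.000 0.000 9.199
      vertex 0.000 22.197 9.199
    endloop
  endfacet
endsolid part

The G0 Z moves step by Δz≈1.533 mm. Every layer's G1 loop is the same polygon, so the solid is a straight extrusion of it from z=0 to z≈9.2. Closing with flat bottom and top caps and triangulating gives 20 facets — an L-shaped prism: outer 28.8 × 22.2 mm, arm thicknesses ≈ 9.64 mm (horizontal) and 4.95 mm (vertical), extruded 9.2 mm in z.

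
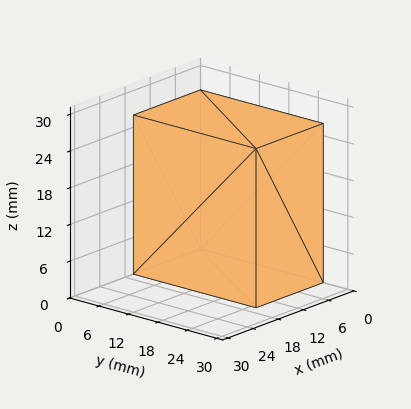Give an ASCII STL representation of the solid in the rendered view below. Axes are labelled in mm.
Reading the render: the shape is a rectangular box, roughly 16 × 25 mm footprint and 26 mm tall (dimensions read to the nearest mm from the axis ticks). For the STL, each face is triangulated and given an outward normal.

solid part
  facet normal 0.0000 0.0000 -1.0000
    outer loop
      vertex 16.00 25.00 0.00
      vertex 16.00 0.00 0.00
      vertex 0.00 0.00 0.00
    endloop
  endfacet
  facet normal 0.0000 0.0000 -1.0000
    outer loop
      vertex 0.00 25.00 0.00
      vertex 16.00 25.00 0.00
      vertex 0.00 0.00 0.00
    endloop
  endfacet
  facet normal 0.0000 0.0000 1.0000
    outer loop
      vertex 0.00 0.00 26.00
      vertex 16.00 0.00 26.00
      vertex 16.00 25.00 26.00
    endloop
  endfacet
  facet normal 0.0000 0.0000 1.0000
    outer loop
      vertex 0.00 0.00 26.00
      vertex 16.00 25.00 26.00
      vertex 0.00 25.00 26.00
    endloop
  endfacet
  facet normal 0.0000 -1.0000 0.0000
    outer loop
      vertex 0.00 0.00 0.00
      vertex 16.00 0.00 0.00
      vertex 16.00 0.00 26.00
    endloop
  endfacet
  facet normal 0.0000 -1.0000 0.0000
    outer loop
      vertex 0.00 0.00 0.00
      vertex 16.00 0.00 26.00
      vertex 0.00 0.00 26.00
    endloop
  endfacet
  facet normal 0.0000 1.0000 0.0000
    outer loop
      vertex 16.00 25.00 26.00
      vertex 16.00 25.00 0.00
      vertex 0.00 25.00 0.00
    endloop
  endfacet
  facet normal 0.0000 1.0000 0.0000
    outer loop
      vertex 0.00 25.00 26.00
      vertex 16.00 25.00 26.00
      vertex 0.00 25.00 0.00
    endloop
  endfacet
  facet normal -1.0000 0.0000 0.0000
    outer loop
      vertex 0.00 25.00 26.00
      vertex 0.00 25.00 0.00
      vertex 0.00 0.00 0.00
    endloop
  endfacet
  facet normal -1.0000 0.0000 0.0000
    outer loop
      vertex 0.00 0.00 26.00
      vertex 0.00 25.00 26.00
      vertex 0.00 0.00 0.00
    endloop
  endfacet
  facet normal 1.0000 0.0000 0.0000
    outer loop
      vertex 16.00 0.00 0.00
      vertex 16.00 25.00 0.00
      vertex 16.00 25.00 26.00
    endloop
  endfacet
  facet normal 1.0000 0.0000 0.0000
    outer loop
      vertex 16.00 0.00 0.00
      vertex 16.00 25.00 26.00
      vertex 16.00 0.00 26.00
    endloop
  endfacet
endsolid part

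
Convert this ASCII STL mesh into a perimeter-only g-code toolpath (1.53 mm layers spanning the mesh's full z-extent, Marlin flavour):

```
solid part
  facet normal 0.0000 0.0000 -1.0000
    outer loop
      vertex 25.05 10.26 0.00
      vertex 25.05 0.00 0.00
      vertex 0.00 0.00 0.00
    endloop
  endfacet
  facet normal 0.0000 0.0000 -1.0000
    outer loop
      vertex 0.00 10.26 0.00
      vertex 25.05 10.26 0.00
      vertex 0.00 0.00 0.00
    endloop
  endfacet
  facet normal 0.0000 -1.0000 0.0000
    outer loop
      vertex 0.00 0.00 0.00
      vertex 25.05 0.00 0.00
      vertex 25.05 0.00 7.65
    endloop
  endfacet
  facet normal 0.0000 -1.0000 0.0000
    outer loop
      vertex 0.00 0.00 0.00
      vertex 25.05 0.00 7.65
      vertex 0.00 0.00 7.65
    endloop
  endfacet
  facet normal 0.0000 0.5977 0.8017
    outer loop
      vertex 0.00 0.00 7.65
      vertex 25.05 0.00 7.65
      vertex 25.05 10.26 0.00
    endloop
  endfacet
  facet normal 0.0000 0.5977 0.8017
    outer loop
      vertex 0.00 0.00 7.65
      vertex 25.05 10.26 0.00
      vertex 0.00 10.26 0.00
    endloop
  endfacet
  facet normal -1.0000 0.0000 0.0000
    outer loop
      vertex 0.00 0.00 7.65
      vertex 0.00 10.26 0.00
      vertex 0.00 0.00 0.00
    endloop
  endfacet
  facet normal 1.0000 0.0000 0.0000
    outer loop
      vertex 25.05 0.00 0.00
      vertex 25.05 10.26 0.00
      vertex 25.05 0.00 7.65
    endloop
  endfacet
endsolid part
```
; perimeter-only toolpath
G21 ; units = mm
G90 ; absolute positioning
G28 ; home
; layer 1
G0 Z1.53
G0 X0.00 Y0.00
G1 X25.05 Y0.00
G1 X25.05 Y8.21
G1 X0.00 Y8.21
G1 X0.00 Y0.00
; layer 2
G0 Z3.06
G0 X0.00 Y0.00
G1 X25.05 Y0.00
G1 X25.05 Y6.16
G1 X0.00 Y6.16
G1 X0.00 Y0.00
; layer 3
G0 Z4.59
G0 X0.00 Y0.00
G1 X25.05 Y0.00
G1 X25.05 Y4.10
G1 X0.00 Y4.10
G1 X0.00 Y0.00
; layer 4
G0 Z6.12
G0 X0.00 Y0.00
G1 X25.05 Y0.00
G1 X25.05 Y2.05
G1 X0.00 Y2.05
G1 X0.00 Y0.00
M2 ; end

The solid is a wedge (ramp): 25.1 × 10.3 mm base, rising to 7.65 mm along the y=0 edge and sloping linearly to z=0 at y=10.3. Slicing at Δz = 1.53 mm — 5 equal slices spanning the solid's height, so layer i sits at z = i·h/5 — gives 4 non-empty perimeters. Each is a 4-segment closed polygon; G0 lifts to the layer z and rapids to the start vertex, then G1 traces the edges. The cross-section shrinks linearly with z (the slice at the apex is degenerate and omitted).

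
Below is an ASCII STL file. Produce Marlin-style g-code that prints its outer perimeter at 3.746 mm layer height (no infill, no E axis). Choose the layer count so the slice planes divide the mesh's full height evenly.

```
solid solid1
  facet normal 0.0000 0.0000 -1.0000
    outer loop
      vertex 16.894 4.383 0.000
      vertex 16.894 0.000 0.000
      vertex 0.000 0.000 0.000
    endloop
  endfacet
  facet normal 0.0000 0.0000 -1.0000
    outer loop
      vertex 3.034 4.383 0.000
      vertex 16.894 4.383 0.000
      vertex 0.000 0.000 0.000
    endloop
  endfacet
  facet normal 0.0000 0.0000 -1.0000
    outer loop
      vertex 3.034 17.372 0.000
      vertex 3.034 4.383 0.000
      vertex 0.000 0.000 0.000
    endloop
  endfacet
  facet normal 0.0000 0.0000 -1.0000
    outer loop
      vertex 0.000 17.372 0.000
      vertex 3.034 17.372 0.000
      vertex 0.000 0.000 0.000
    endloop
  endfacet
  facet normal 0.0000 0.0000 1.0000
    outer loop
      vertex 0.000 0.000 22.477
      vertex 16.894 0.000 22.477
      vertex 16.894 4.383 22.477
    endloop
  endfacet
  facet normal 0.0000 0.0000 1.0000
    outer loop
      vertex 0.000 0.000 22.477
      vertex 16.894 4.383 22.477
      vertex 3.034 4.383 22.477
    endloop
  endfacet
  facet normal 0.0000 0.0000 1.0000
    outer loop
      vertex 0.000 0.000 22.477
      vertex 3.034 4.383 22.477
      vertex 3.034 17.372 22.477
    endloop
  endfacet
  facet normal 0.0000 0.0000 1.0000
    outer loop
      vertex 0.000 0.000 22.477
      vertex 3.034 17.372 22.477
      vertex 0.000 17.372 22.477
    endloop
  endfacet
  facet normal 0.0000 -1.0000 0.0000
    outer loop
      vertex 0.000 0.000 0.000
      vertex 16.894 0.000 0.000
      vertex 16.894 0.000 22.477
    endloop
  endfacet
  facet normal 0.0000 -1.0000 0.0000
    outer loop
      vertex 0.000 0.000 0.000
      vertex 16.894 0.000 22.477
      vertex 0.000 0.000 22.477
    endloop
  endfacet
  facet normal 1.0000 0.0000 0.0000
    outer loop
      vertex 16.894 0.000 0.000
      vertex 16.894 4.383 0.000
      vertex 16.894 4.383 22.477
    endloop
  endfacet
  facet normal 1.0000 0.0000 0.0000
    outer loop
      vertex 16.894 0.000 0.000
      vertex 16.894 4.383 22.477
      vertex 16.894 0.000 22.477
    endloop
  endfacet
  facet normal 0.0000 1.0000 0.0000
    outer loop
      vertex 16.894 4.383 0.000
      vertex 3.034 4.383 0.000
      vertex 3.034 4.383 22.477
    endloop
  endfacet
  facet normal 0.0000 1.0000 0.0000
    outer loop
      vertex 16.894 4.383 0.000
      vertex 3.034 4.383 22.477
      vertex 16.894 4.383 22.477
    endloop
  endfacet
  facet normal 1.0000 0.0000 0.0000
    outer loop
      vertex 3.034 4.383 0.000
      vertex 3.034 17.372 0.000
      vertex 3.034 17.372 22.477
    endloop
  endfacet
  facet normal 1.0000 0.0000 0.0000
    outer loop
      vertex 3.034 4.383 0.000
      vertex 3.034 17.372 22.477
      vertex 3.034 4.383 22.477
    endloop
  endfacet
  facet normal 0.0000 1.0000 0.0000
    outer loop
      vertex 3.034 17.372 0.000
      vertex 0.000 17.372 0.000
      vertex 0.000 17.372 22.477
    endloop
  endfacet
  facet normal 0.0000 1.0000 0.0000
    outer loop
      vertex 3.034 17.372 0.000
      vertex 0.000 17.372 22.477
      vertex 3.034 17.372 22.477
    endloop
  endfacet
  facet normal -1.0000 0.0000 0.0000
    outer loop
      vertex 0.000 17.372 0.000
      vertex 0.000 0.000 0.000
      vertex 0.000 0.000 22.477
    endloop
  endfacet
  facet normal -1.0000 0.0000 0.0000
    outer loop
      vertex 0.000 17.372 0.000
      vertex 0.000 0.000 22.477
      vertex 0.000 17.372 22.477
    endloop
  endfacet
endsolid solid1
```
; perimeter-only toolpath
G21 ; units = mm
G90 ; absolute positioning
G28 ; home
; layer 1
G0 Z3.746
G0 X0.000 Y0.000
G1 X16.894 Y0.000
G1 X16.894 Y4.383
G1 X3.034 Y4.383
G1 X3.034 Y17.372
G1 X0.000 Y17.372
G1 X0.000 Y0.000
; layer 2
G0 Z7.492
G0 X0.000 Y0.000
G1 X16.894 Y0.000
G1 X16.894 Y4.383
G1 X3.034 Y4.383
G1 X3.034 Y17.372
G1 X0.000 Y17.372
G1 X0.000 Y0.000
; layer 3
G0 Z11.239
G0 X0.000 Y0.000
G1 X16.894 Y0.000
G1 X16.894 Y4.383
G1 X3.034 Y4.383
G1 X3.034 Y17.372
G1 X0.000 Y17.372
G1 X0.000 Y0.000
; layer 4
G0 Z14.985
G0 X0.000 Y0.000
G1 X16.894 Y0.000
G1 X16.894 Y4.383
G1 X3.034 Y4.383
G1 X3.034 Y17.372
G1 X0.000 Y17.372
G1 X0.000 Y0.000
; layer 5
G0 Z18.731
G0 X0.000 Y0.000
G1 X16.894 Y0.000
G1 X16.894 Y4.383
G1 X3.034 Y4.383
G1 X3.034 Y17.372
G1 X0.000 Y17.372
G1 X0.000 Y0.000
; layer 6
G0 Z22.477
G0 X0.000 Y0.000
G1 X16.894 Y0.000
G1 X16.894 Y4.383
G1 X3.034 Y4.383
G1 X3.034 Y17.372
G1 X0.000 Y17.372
G1 X0.000 Y0.000
M2 ; end

The solid is an L-shaped prism: outer 16.9 × 17.4 mm, arm thicknesses ≈ 4.38 mm (horizontal) and 3.03 mm (vertical), extruded 22.5 mm in z. Slicing at Δz = 3.746 mm — 6 equal slices spanning the solid's height, so layer i sits at z = i·h/6 — gives 6 non-empty perimeters. Each is a 6-segment closed polygon; G0 lifts to the layer z and rapids to the start vertex, then G1 traces the edges.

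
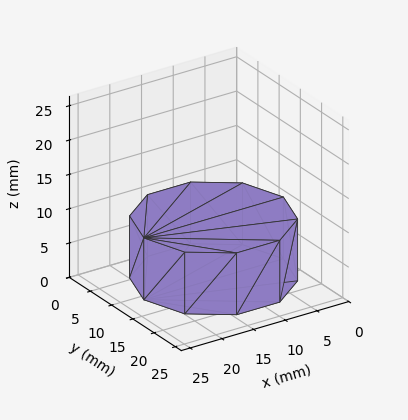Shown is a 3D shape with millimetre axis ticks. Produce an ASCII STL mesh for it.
Reading the render: the shape is a regular 10-sided prism (a cylinder approximated with 10 flat sides), circumscribed radius ≈ 11 mm, height ≈ 9 mm (dimensions read to the nearest mm from the axis ticks). For the STL, each face is triangulated and given an outward normal.

solid part
  facet normal 0.0000 0.0000 -1.0000
    outer loop
      vertex 14.4 21.5 0.0
      vertex 19.9 17.5 0.0
      vertex 22.0 11.0 0.0
    endloop
  endfacet
  facet normal 0.0000 0.0000 -1.0000
    outer loop
      vertex 7.6 21.5 0.0
      vertex 14.4 21.5 0.0
      vertex 22.0 11.0 0.0
    endloop
  endfacet
  facet normal 0.0000 0.0000 -1.0000
    outer loop
      vertex 2.1 17.5 0.0
      vertex 7.6 21.5 0.0
      vertex 22.0 11.0 0.0
    endloop
  endfacet
  facet normal 0.0000 0.0000 -1.0000
    outer loop
      vertex 0.0 11.0 0.0
      vertex 2.1 17.5 0.0
      vertex 22.0 11.0 0.0
    endloop
  endfacet
  facet normal 0.0000 0.0000 -1.0000
    outer loop
      vertex 2.1 4.5 0.0
      vertex 0.0 11.0 0.0
      vertex 22.0 11.0 0.0
    endloop
  endfacet
  facet normal 0.0000 0.0000 -1.0000
    outer loop
      vertex 7.6 0.5 0.0
      vertex 2.1 4.5 0.0
      vertex 22.0 11.0 0.0
    endloop
  endfacet
  facet normal 0.0000 0.0000 -1.0000
    outer loop
      vertex 14.4 0.5 0.0
      vertex 7.6 0.5 0.0
      vertex 22.0 11.0 0.0
    endloop
  endfacet
  facet normal 0.0000 0.0000 -1.0000
    outer loop
      vertex 19.9 4.5 0.0
      vertex 14.4 0.5 0.0
      vertex 22.0 11.0 0.0
    endloop
  endfacet
  facet normal 0.0000 0.0000 1.0000
    outer loop
      vertex 22.0 11.0 9.0
      vertex 19.9 17.5 9.0
      vertex 14.4 21.5 9.0
    endloop
  endfacet
  facet normal 0.0000 0.0000 1.0000
    outer loop
      vertex 22.0 11.0 9.0
      vertex 14.4 21.5 9.0
      vertex 7.6 21.5 9.0
    endloop
  endfacet
  facet normal 0.0000 0.0000 1.0000
    outer loop
      vertex 22.0 11.0 9.0
      vertex 7.6 21.5 9.0
      vertex 2.1 17.5 9.0
    endloop
  endfacet
  facet normal 0.0000 0.0000 1.0000
    outer loop
      vertex 22.0 11.0 9.0
      vertex 2.1 17.5 9.0
      vertex 0.0 11.0 9.0
    endloop
  endfacet
  facet normal 0.0000 0.0000 1.0000
    outer loop
      vertex 22.0 11.0 9.0
      vertex 0.0 11.0 9.0
      vertex 2.1 4.5 9.0
    endloop
  endfacet
  facet normal 0.0000 0.0000 1.0000
    outer loop
      vertex 22.0 11.0 9.0
      vertex 2.1 4.5 9.0
      vertex 7.6 0.5 9.0
    endloop
  endfacet
  facet normal 0.0000 0.0000 1.0000
    outer loop
      vertex 22.0 11.0 9.0
      vertex 7.6 0.5 9.0
      vertex 14.4 0.5 9.0
    endloop
  endfacet
  facet normal 0.0000 0.0000 1.0000
    outer loop
      vertex 22.0 11.0 9.0
      vertex 14.4 0.5 9.0
      vertex 19.9 4.5 9.0
    endloop
  endfacet
  facet normal 0.9516 0.3074 0.0000
    outer loop
      vertex 22.0 11.0 0.0
      vertex 19.9 17.5 0.0
      vertex 19.9 17.5 9.0
    endloop
  endfacet
  facet normal 0.9516 0.3074 0.0000
    outer loop
      vertex 22.0 11.0 0.0
      vertex 19.9 17.5 9.0
      vertex 22.0 11.0 9.0
    endloop
  endfacet
  facet normal 0.5882 0.8087 0.0000
    outer loop
      vertex 19.9 17.5 0.0
      vertex 14.4 21.5 0.0
      vertex 14.4 21.5 9.0
    endloop
  endfacet
  facet normal 0.5882 0.8087 0.0000
    outer loop
      vertex 19.9 17.5 0.0
      vertex 14.4 21.5 9.0
      vertex 19.9 17.5 9.0
    endloop
  endfacet
  facet normal 0.0000 1.0000 0.0000
    outer loop
      vertex 14.4 21.5 0.0
      vertex 7.6 21.5 0.0
      vertex 7.6 21.5 9.0
    endloop
  endfacet
  facet normal 0.0000 1.0000 0.0000
    outer loop
      vertex 14.4 21.5 0.0
      vertex 7.6 21.5 9.0
      vertex 14.4 21.5 9.0
    endloop
  endfacet
  facet normal -0.5882 0.8087 0.0000
    outer loop
      vertex 7.6 21.5 0.0
      vertex 2.1 17.5 0.0
      vertex 2.1 17.5 9.0
    endloop
  endfacet
  facet normal -0.5882 0.8087 0.0000
    outer loop
      vertex 7.6 21.5 0.0
      vertex 2.1 17.5 9.0
      vertex 7.6 21.5 9.0
    endloop
  endfacet
  facet normal -0.9516 0.3074 0.0000
    outer loop
      vertex 2.1 17.5 0.0
      vertex 0.0 11.0 0.0
      vertex 0.0 11.0 9.0
    endloop
  endfacet
  facet normal -0.9516 0.3074 0.0000
    outer loop
      vertex 2.1 17.5 0.0
      vertex 0.0 11.0 9.0
      vertex 2.1 17.5 9.0
    endloop
  endfacet
  facet normal -0.9516 -0.3074 0.0000
    outer loop
      vertex 0.0 11.0 0.0
      vertex 2.1 4.5 0.0
      vertex 2.1 4.5 9.0
    endloop
  endfacet
  facet normal -0.9516 -0.3074 0.0000
    outer loop
      vertex 0.0 11.0 0.0
      vertex 2.1 4.5 9.0
      vertex 0.0 11.0 9.0
    endloop
  endfacet
  facet normal -0.5882 -0.8087 0.0000
    outer loop
      vertex 2.1 4.5 0.0
      vertex 7.6 0.5 0.0
      vertex 7.6 0.5 9.0
    endloop
  endfacet
  facet normal -0.5882 -0.8087 0.0000
    outer loop
      vertex 2.1 4.5 0.0
      vertex 7.6 0.5 9.0
      vertex 2.1 4.5 9.0
    endloop
  endfacet
  facet normal 0.0000 -1.0000 0.0000
    outer loop
      vertex 7.6 0.5 0.0
      vertex 14.4 0.5 0.0
      vertex 14.4 0.5 9.0
    endloop
  endfacet
  facet normal 0.0000 -1.0000 0.0000
    outer loop
      vertex 7.6 0.5 0.0
      vertex 14.4 0.5 9.0
      vertex 7.6 0.5 9.0
    endloop
  endfacet
  facet normal 0.5882 -0.8087 0.0000
    outer loop
      vertex 14.4 0.5 0.0
      vertex 19.9 4.5 0.0
      vertex 19.9 4.5 9.0
    endloop
  endfacet
  facet normal 0.5882 -0.8087 0.0000
    outer loop
      vertex 14.4 0.5 0.0
      vertex 19.9 4.5 9.0
      vertex 14.4 0.5 9.0
    endloop
  endfacet
  facet normal 0.9516 -0.3074 0.0000
    outer loop
      vertex 19.9 4.5 0.0
      vertex 22.0 11.0 0.0
      vertex 22.0 11.0 9.0
    endloop
  endfacet
  facet normal 0.9516 -0.3074 0.0000
    outer loop
      vertex 19.9 4.5 0.0
      vertex 22.0 11.0 9.0
      vertex 19.9 4.5 9.0
    endloop
  endfacet
endsolid part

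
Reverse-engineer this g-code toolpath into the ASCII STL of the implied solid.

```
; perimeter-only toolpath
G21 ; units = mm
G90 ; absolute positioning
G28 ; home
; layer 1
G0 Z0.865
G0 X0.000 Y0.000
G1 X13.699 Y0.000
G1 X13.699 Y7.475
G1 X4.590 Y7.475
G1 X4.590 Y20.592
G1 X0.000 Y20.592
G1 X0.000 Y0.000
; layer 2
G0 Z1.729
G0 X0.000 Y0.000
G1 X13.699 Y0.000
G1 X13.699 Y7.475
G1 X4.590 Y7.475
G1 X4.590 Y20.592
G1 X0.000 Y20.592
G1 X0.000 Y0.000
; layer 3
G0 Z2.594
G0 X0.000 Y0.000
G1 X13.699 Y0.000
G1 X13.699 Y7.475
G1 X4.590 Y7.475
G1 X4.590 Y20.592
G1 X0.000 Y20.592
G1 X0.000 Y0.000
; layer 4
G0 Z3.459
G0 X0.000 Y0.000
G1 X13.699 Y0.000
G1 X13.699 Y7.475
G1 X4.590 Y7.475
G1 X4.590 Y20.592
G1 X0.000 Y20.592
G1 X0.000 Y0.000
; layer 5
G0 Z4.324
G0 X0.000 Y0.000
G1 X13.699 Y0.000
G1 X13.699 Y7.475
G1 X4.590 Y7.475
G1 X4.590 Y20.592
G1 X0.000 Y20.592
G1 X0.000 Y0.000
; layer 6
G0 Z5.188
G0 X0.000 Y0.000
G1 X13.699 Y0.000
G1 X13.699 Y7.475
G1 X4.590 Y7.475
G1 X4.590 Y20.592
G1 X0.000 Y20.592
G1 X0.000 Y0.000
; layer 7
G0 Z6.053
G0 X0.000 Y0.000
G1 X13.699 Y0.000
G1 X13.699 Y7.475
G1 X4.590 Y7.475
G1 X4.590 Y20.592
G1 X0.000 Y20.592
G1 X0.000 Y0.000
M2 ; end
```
solid part
  facet normal 0.0000 0.0000 -1.0000
    outer loop
      vertex 13.699 7.475 0.000
      vertex 13.699 0.000 0.000
      vertex 0.000 0.000 0.000
    endloop
  endfacet
  facet normal 0.0000 0.0000 -1.0000
    outer loop
      vertex 4.590 7.475 0.000
      vertex 13.699 7.475 0.000
      vertex 0.000 0.000 0.000
    endloop
  endfacet
  facet normal 0.0000 0.0000 -1.0000
    outer loop
      vertex 4.590 20.592 0.000
      vertex 4.590 7.475 0.000
      vertex 0.000 0.000 0.000
    endloop
  endfacet
  facet normal 0.0000 0.0000 -1.0000
    outer loop
      vertex 0.000 20.592 0.000
      vertex 4.590 20.592 0.000
      vertex 0.000 0.000 0.000
    endloop
  endfacet
  facet normal 0.0000 0.0000 1.0000
    outer loop
      vertex 0.000 0.000 6.053
      vertex 13.699 0.000 6.053
      vertex 13.699 7.475 6.053
    endloop
  endfacet
  facet normal 0.0000 0.0000 1.0000
    outer loop
      vertex 0.000 0.000 6.053
      vertex 13.699 7.475 6.053
      vertex 4.590 7.475 6.053
    endloop
  endfacet
  facet normal 0.0000 0.0000 1.0000
    outer loop
      vertex 0.000 0.000 6.053
      vertex 4.590 7.475 6.053
      vertex 4.590 20.592 6.053
    endloop
  endfacet
  facet normal 0.0000 0.0000 1.0000
    outer loop
      vertex 0.000 0.000 6.053
      vertex 4.590 20.592 6.053
      vertex 0.000 20.592 6.053
    endloop
  endfacet
  facet normal 0.0000 -1.0000 0.0000
    outer loop
      vertex 0.000 0.000 0.000
      vertex 13.699 0.000 0.000
      vertex 13.699 0.000 6.053
    endloop
  endfacet
  facet normal 0.0000 -1.0000 0.0000
    outer loop
      vertex 0.000 0.000 0.000
      vertex 13.699 0.000 6.053
      vertex 0.000 0.000 6.053
    endloop
  endfacet
  facet normal 1.0000 0.0000 0.0000
    outer loop
      vertex 13.699 0.000 0.000
      vertex 13.699 7.475 0.000
      vertex 13.699 7.475 6.053
    endloop
  endfacet
  facet normal 1.0000 0.0000 0.0000
    outer loop
      vertex 13.699 0.000 0.000
      vertex 13.699 7.475 6.053
      vertex 13.699 0.000 6.053
    endloop
  endfacet
  facet normal 0.0000 1.0000 0.0000
    outer loop
      vertex 13.699 7.475 0.000
      vertex 4.590 7.475 0.000
      vertex 4.590 7.475 6.053
    endloop
  endfacet
  facet normal 0.0000 1.0000 0.0000
    outer loop
      vertex 13.699 7.475 0.000
      vertex 4.590 7.475 6.053
      vertex 13.699 7.475 6.053
    endloop
  endfacet
  facet normal 1.0000 0.0000 0.0000
    outer loop
      vertex 4.590 7.475 0.000
      vertex 4.590 20.592 0.000
      vertex 4.590 20.592 6.053
    endloop
  endfacet
  facet normal 1.0000 0.0000 0.0000
    outer loop
      vertex 4.590 7.475 0.000
      vertex 4.590 20.592 6.053
      vertex 4.590 7.475 6.053
    endloop
  endfacet
  facet normal 0.0000 1.0000 0.0000
    outer loop
      vertex 4.590 20.592 0.000
      vertex 0.000 20.592 0.000
      vertex 0.000 20.592 6.053
    endloop
  endfacet
  facet normal 0.0000 1.0000 0.0000
    outer loop
      vertex 4.590 20.592 0.000
      vertex 0.000 20.592 6.053
      vertex 4.590 20.592 6.053
    endloop
  endfacet
  facet normal -1.0000 0.0000 0.0000
    outer loop
      vertex 0.000 20.592 0.000
      vertex 0.000 0.000 0.000
      vertex 0.000 0.000 6.053
    endloop
  endfacet
  facet normal -1.0000 0.0000 0.0000
    outer loop
      vertex 0.000 20.592 0.000
      vertex 0.000 0.000 6.053
      vertex 0.000 20.592 6.053
    endloop
  endfacet
endsolid part

The G0 Z moves step by Δz≈0.865 mm. Every layer's G1 loop is the same polygon, so the solid is a straight extrusion of it from z=0 to z≈6.05. Closing with flat bottom and top caps and triangulating gives 20 facets — an L-shaped prism: outer 13.7 × 20.6 mm, arm thicknesses ≈ 7.47 mm (horizontal) and 4.59 mm (vertical), extruded 6.05 mm in z.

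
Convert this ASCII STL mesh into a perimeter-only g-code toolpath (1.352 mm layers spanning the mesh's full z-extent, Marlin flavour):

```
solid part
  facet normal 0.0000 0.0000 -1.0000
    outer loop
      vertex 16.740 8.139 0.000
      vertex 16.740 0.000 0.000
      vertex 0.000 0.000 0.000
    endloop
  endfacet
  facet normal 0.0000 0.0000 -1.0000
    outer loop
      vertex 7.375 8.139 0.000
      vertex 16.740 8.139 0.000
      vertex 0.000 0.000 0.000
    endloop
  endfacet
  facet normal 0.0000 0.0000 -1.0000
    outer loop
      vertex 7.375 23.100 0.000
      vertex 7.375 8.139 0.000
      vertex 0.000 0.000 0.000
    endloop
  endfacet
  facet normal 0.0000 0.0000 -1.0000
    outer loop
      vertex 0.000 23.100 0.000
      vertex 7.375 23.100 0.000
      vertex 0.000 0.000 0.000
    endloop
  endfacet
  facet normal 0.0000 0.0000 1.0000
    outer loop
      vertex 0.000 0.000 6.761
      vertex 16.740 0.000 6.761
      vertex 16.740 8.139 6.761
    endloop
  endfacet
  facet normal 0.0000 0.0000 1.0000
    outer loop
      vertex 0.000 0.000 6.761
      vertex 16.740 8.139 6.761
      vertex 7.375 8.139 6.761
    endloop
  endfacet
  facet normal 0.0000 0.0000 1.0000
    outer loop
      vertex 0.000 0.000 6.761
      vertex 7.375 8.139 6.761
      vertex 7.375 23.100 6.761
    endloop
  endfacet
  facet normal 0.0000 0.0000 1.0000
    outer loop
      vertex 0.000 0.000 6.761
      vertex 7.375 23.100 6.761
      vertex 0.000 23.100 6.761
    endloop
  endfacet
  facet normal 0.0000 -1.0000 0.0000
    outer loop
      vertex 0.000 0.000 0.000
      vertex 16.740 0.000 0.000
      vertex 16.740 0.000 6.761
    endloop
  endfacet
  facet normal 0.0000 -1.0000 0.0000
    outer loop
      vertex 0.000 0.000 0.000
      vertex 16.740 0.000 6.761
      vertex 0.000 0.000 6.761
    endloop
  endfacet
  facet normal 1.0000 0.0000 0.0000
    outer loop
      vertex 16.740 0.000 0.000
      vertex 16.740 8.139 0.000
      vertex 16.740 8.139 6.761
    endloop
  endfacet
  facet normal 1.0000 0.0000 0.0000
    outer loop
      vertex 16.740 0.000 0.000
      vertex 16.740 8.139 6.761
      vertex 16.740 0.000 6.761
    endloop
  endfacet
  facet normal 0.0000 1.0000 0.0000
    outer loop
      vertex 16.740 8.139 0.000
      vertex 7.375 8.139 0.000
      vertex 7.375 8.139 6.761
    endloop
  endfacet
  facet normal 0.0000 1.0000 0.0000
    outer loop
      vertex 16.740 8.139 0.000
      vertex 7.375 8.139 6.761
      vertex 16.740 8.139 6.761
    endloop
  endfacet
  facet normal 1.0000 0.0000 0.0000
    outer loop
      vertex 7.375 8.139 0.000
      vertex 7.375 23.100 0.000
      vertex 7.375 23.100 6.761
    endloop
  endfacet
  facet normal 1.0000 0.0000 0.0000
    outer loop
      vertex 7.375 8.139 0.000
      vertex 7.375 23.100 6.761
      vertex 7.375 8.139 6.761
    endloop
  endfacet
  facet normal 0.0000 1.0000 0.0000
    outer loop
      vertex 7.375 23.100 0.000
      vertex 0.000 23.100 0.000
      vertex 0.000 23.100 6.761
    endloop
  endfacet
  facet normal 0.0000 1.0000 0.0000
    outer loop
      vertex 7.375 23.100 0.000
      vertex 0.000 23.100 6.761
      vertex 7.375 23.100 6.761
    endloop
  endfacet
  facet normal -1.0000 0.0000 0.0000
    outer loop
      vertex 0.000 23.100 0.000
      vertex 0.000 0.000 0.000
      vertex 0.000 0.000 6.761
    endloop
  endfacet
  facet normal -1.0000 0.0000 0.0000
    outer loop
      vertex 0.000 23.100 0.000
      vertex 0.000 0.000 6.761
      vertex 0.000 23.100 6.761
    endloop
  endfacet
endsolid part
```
; perimeter-only toolpath
G21 ; units = mm
G90 ; absolute positioning
G28 ; home
; layer 1
G0 Z1.352
G0 X0.000 Y0.000
G1 X16.740 Y0.000
G1 X16.740 Y8.139
G1 X7.375 Y8.139
G1 X7.375 Y23.100
G1 X0.000 Y23.100
G1 X0.000 Y0.000
; layer 2
G0 Z2.704
G0 X0.000 Y0.000
G1 X16.740 Y0.000
G1 X16.740 Y8.139
G1 X7.375 Y8.139
G1 X7.375 Y23.100
G1 X0.000 Y23.100
G1 X0.000 Y0.000
; layer 3
G0 Z4.057
G0 X0.000 Y0.000
G1 X16.740 Y0.000
G1 X16.740 Y8.139
G1 X7.375 Y8.139
G1 X7.375 Y23.100
G1 X0.000 Y23.100
G1 X0.000 Y0.000
; layer 4
G0 Z5.409
G0 X0.000 Y0.000
G1 X16.740 Y0.000
G1 X16.740 Y8.139
G1 X7.375 Y8.139
G1 X7.375 Y23.100
G1 X0.000 Y23.100
G1 X0.000 Y0.000
; layer 5
G0 Z6.761
G0 X0.000 Y0.000
G1 X16.740 Y0.000
G1 X16.740 Y8.139
G1 X7.375 Y8.139
G1 X7.375 Y23.100
G1 X0.000 Y23.100
G1 X0.000 Y0.000
M2 ; end

The solid is an L-shaped prism: outer 16.7 × 23.1 mm, arm thicknesses ≈ 8.14 mm (horizontal) and 7.38 mm (vertical), extruded 6.76 mm in z. Slicing at Δz = 1.352 mm — 5 equal slices spanning the solid's height, so layer i sits at z = i·h/5 — gives 5 non-empty perimeters. Each is a 6-segment closed polygon; G0 lifts to the layer z and rapids to the start vertex, then G1 traces the edges.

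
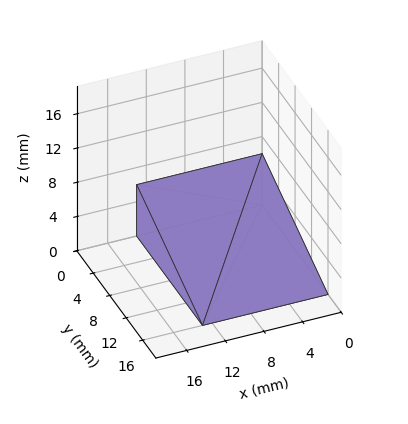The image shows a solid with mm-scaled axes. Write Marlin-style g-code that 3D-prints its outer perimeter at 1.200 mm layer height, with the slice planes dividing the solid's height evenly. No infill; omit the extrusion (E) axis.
Reading the render: the shape is a wedge (ramp): 13 × 16 mm base, rising to 6 mm along the y=0 edge and sloping linearly to z=0 at y=16 (dimensions read to the nearest mm from the axis ticks). For the g-code, the solid's height is divided into equal slices at the stated Δz and each level perimeter traced with G1 moves after a G0 lift.

; perimeter-only toolpath
G21 ; units = mm
G90 ; absolute positioning
G28 ; home
; layer 1
G0 Z1.200
G0 X0.000 Y0.000
G1 X13.000 Y0.000
G1 X13.000 Y12.800
G1 X0.000 Y12.800
G1 X0.000 Y0.000
; layer 2
G0 Z2.400
G0 X0.000 Y0.000
G1 X13.000 Y0.000
G1 X13.000 Y9.600
G1 X0.000 Y9.600
G1 X0.000 Y0.000
; layer 3
G0 Z3.600
G0 X0.000 Y0.000
G1 X13.000 Y0.000
G1 X13.000 Y6.400
G1 X0.000 Y6.400
G1 X0.000 Y0.000
; layer 4
G0 Z4.800
G0 X0.000 Y0.000
G1 X13.000 Y0.000
G1 X13.000 Y3.200
G1 X0.000 Y3.200
G1 X0.000 Y0.000
M2 ; end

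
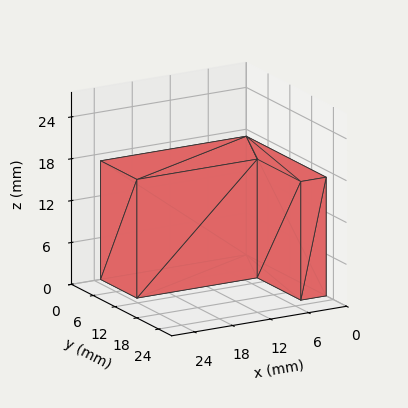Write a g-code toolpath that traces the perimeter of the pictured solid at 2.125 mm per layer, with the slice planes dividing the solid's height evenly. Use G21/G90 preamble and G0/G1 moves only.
Reading the render: the shape is an L-shaped prism: outer 23 × 22 mm, arm thicknesses ≈ 10 mm (horizontal) and 4 mm (vertical), extruded 17 mm in z (dimensions read to the nearest mm from the axis ticks). For the g-code, the solid's height is divided into equal slices at the stated Δz and each level perimeter traced with G1 moves after a G0 lift.

; perimeter-only toolpath
G21 ; units = mm
G90 ; absolute positioning
G28 ; home
; layer 1
G0 Z2.125
G0 X0.000 Y0.000
G1 X23.000 Y0.000
G1 X23.000 Y10.000
G1 X4.000 Y10.000
G1 X4.000 Y22.000
G1 X0.000 Y22.000
G1 X0.000 Y0.000
; layer 2
G0 Z4.250
G0 X0.000 Y0.000
G1 X23.000 Y0.000
G1 X23.000 Y10.000
G1 X4.000 Y10.000
G1 X4.000 Y22.000
G1 X0.000 Y22.000
G1 X0.000 Y0.000
; layer 3
G0 Z6.375
G0 X0.000 Y0.000
G1 X23.000 Y0.000
G1 X23.000 Y10.000
G1 X4.000 Y10.000
G1 X4.000 Y22.000
G1 X0.000 Y22.000
G1 X0.000 Y0.000
; layer 4
G0 Z8.500
G0 X0.000 Y0.000
G1 X23.000 Y0.000
G1 X23.000 Y10.000
G1 X4.000 Y10.000
G1 X4.000 Y22.000
G1 X0.000 Y22.000
G1 X0.000 Y0.000
; layer 5
G0 Z10.625
G0 X0.000 Y0.000
G1 X23.000 Y0.000
G1 X23.000 Y10.000
G1 X4.000 Y10.000
G1 X4.000 Y22.000
G1 X0.000 Y22.000
G1 X0.000 Y0.000
; layer 6
G0 Z12.750
G0 X0.000 Y0.000
G1 X23.000 Y0.000
G1 X23.000 Y10.000
G1 X4.000 Y10.000
G1 X4.000 Y22.000
G1 X0.000 Y22.000
G1 X0.000 Y0.000
; layer 7
G0 Z14.875
G0 X0.000 Y0.000
G1 X23.000 Y0.000
G1 X23.000 Y10.000
G1 X4.000 Y10.000
G1 X4.000 Y22.000
G1 X0.000 Y22.000
G1 X0.000 Y0.000
; layer 8
G0 Z17.000
G0 X0.000 Y0.000
G1 X23.000 Y0.000
G1 X23.000 Y10.000
G1 X4.000 Y10.000
G1 X4.000 Y22.000
G1 X0.000 Y22.000
G1 X0.000 Y0.000
M2 ; end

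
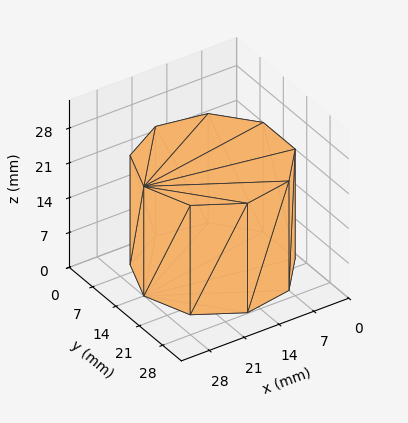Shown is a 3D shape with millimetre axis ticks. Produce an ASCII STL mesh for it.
Reading the render: the shape is a regular 9-sided prism (a cylinder approximated with 9 flat sides), circumscribed radius ≈ 14 mm, height ≈ 22 mm (dimensions read to the nearest mm from the axis ticks). For the STL, each face is triangulated and given an outward normal.

solid part
  facet normal 0.0000 0.0000 -1.0000
    outer loop
      vertex 16.43 27.79 0.00
      vertex 24.72 23.00 0.00
      vertex 28.00 14.00 0.00
    endloop
  endfacet
  facet normal 0.0000 0.0000 -1.0000
    outer loop
      vertex 7.00 26.12 0.00
      vertex 16.43 27.79 0.00
      vertex 28.00 14.00 0.00
    endloop
  endfacet
  facet normal 0.0000 0.0000 -1.0000
    outer loop
      vertex 0.84 18.79 0.00
      vertex 7.00 26.12 0.00
      vertex 28.00 14.00 0.00
    endloop
  endfacet
  facet normal 0.0000 0.0000 -1.0000
    outer loop
      vertex 0.84 9.21 0.00
      vertex 0.84 18.79 0.00
      vertex 28.00 14.00 0.00
    endloop
  endfacet
  facet normal 0.0000 0.0000 -1.0000
    outer loop
      vertex 7.00 1.88 0.00
      vertex 0.84 9.21 0.00
      vertex 28.00 14.00 0.00
    endloop
  endfacet
  facet normal 0.0000 0.0000 -1.0000
    outer loop
      vertex 16.43 0.21 0.00
      vertex 7.00 1.88 0.00
      vertex 28.00 14.00 0.00
    endloop
  endfacet
  facet normal 0.0000 0.0000 -1.0000
    outer loop
      vertex 24.72 5.00 0.00
      vertex 16.43 0.21 0.00
      vertex 28.00 14.00 0.00
    endloop
  endfacet
  facet normal 0.0000 0.0000 1.0000
    outer loop
      vertex 28.00 14.00 22.00
      vertex 24.72 23.00 22.00
      vertex 16.43 27.79 22.00
    endloop
  endfacet
  facet normal 0.0000 0.0000 1.0000
    outer loop
      vertex 28.00 14.00 22.00
      vertex 16.43 27.79 22.00
      vertex 7.00 26.12 22.00
    endloop
  endfacet
  facet normal 0.0000 0.0000 1.0000
    outer loop
      vertex 28.00 14.00 22.00
      vertex 7.00 26.12 22.00
      vertex 0.84 18.79 22.00
    endloop
  endfacet
  facet normal 0.0000 0.0000 1.0000
    outer loop
      vertex 28.00 14.00 22.00
      vertex 0.84 18.79 22.00
      vertex 0.84 9.21 22.00
    endloop
  endfacet
  facet normal 0.0000 0.0000 1.0000
    outer loop
      vertex 28.00 14.00 22.00
      vertex 0.84 9.21 22.00
      vertex 7.00 1.88 22.00
    endloop
  endfacet
  facet normal 0.0000 0.0000 1.0000
    outer loop
      vertex 28.00 14.00 22.00
      vertex 7.00 1.88 22.00
      vertex 16.43 0.21 22.00
    endloop
  endfacet
  facet normal 0.0000 0.0000 1.0000
    outer loop
      vertex 28.00 14.00 22.00
      vertex 16.43 0.21 22.00
      vertex 24.72 5.00 22.00
    endloop
  endfacet
  facet normal 0.9395 0.3424 0.0000
    outer loop
      vertex 28.00 14.00 0.00
      vertex 24.72 23.00 0.00
      vertex 24.72 23.00 22.00
    endloop
  endfacet
  facet normal 0.9395 0.3424 0.0000
    outer loop
      vertex 28.00 14.00 0.00
      vertex 24.72 23.00 22.00
      vertex 28.00 14.00 22.00
    endloop
  endfacet
  facet normal 0.5003 0.8659 0.0000
    outer loop
      vertex 24.72 23.00 0.00
      vertex 16.43 27.79 0.00
      vertex 16.43 27.79 22.00
    endloop
  endfacet
  facet normal 0.5003 0.8659 0.0000
    outer loop
      vertex 24.72 23.00 0.00
      vertex 16.43 27.79 22.00
      vertex 24.72 23.00 22.00
    endloop
  endfacet
  facet normal -0.1744 0.9847 0.0000
    outer loop
      vertex 16.43 27.79 0.00
      vertex 7.00 26.12 0.00
      vertex 7.00 26.12 22.00
    endloop
  endfacet
  facet normal -0.1744 0.9847 0.0000
    outer loop
      vertex 16.43 27.79 0.00
      vertex 7.00 26.12 22.00
      vertex 16.43 27.79 22.00
    endloop
  endfacet
  facet normal -0.7656 0.6434 0.0000
    outer loop
      vertex 7.00 26.12 0.00
      vertex 0.84 18.79 0.00
      vertex 0.84 18.79 22.00
    endloop
  endfacet
  facet normal -0.7656 0.6434 0.0000
    outer loop
      vertex 7.00 26.12 0.00
      vertex 0.84 18.79 22.00
      vertex 7.00 26.12 22.00
    endloop
  endfacet
  facet normal -1.0000 0.0000 0.0000
    outer loop
      vertex 0.84 18.79 0.00
      vertex 0.84 9.21 0.00
      vertex 0.84 9.21 22.00
    endloop
  endfacet
  facet normal -1.0000 0.0000 0.0000
    outer loop
      vertex 0.84 18.79 0.00
      vertex 0.84 9.21 22.00
      vertex 0.84 18.79 22.00
    endloop
  endfacet
  facet normal -0.7656 -0.6434 0.0000
    outer loop
      vertex 0.84 9.21 0.00
      vertex 7.00 1.88 0.00
      vertex 7.00 1.88 22.00
    endloop
  endfacet
  facet normal -0.7656 -0.6434 0.0000
    outer loop
      vertex 0.84 9.21 0.00
      vertex 7.00 1.88 22.00
      vertex 0.84 9.21 22.00
    endloop
  endfacet
  facet normal -0.1744 -0.9847 0.0000
    outer loop
      vertex 7.00 1.88 0.00
      vertex 16.43 0.21 0.00
      vertex 16.43 0.21 22.00
    endloop
  endfacet
  facet normal -0.1744 -0.9847 0.0000
    outer loop
      vertex 7.00 1.88 0.00
      vertex 16.43 0.21 22.00
      vertex 7.00 1.88 22.00
    endloop
  endfacet
  facet normal 0.5003 -0.8659 0.0000
    outer loop
      vertex 16.43 0.21 0.00
      vertex 24.72 5.00 0.00
      vertex 24.72 5.00 22.00
    endloop
  endfacet
  facet normal 0.5003 -0.8659 0.0000
    outer loop
      vertex 16.43 0.21 0.00
      vertex 24.72 5.00 22.00
      vertex 16.43 0.21 22.00
    endloop
  endfacet
  facet normal 0.9395 -0.3424 0.0000
    outer loop
      vertex 24.72 5.00 0.00
      vertex 28.00 14.00 0.00
      vertex 28.00 14.00 22.00
    endloop
  endfacet
  facet normal 0.9395 -0.3424 0.0000
    outer loop
      vertex 24.72 5.00 0.00
      vertex 28.00 14.00 22.00
      vertex 24.72 5.00 22.00
    endloop
  endfacet
endsolid part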